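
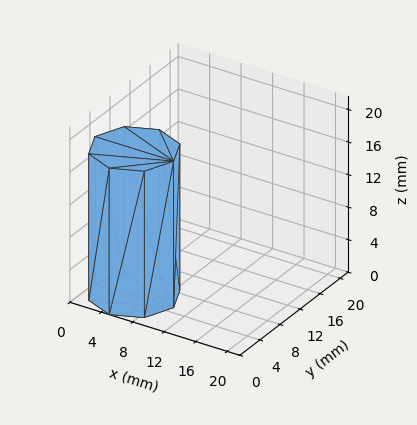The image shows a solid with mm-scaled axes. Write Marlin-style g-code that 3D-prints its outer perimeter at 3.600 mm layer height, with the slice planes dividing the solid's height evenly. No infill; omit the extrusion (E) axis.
Reading the render: the shape is a regular 8-sided prism (a cylinder approximated with 8 flat sides), circumscribed radius ≈ 5 mm, height ≈ 18 mm (dimensions read to the nearest mm from the axis ticks). For the g-code, the solid's height is divided into equal slices at the stated Δz and each level perimeter traced with G1 moves after a G0 lift.

; perimeter-only toolpath
G21 ; units = mm
G90 ; absolute positioning
G28 ; home
; layer 1
G0 Z3.600
G0 X10.000 Y5.000
G1 X8.536 Y8.536
G1 X5.000 Y10.000
G1 X1.464 Y8.536
G1 X0.000 Y5.000
G1 X1.464 Y1.464
G1 X5.000 Y0.000
G1 X8.536 Y1.464
G1 X10.000 Y5.000
; layer 2
G0 Z7.200
G0 X10.000 Y5.000
G1 X8.536 Y8.536
G1 X5.000 Y10.000
G1 X1.464 Y8.536
G1 X0.000 Y5.000
G1 X1.464 Y1.464
G1 X5.000 Y0.000
G1 X8.536 Y1.464
G1 X10.000 Y5.000
; layer 3
G0 Z10.800
G0 X10.000 Y5.000
G1 X8.536 Y8.536
G1 X5.000 Y10.000
G1 X1.464 Y8.536
G1 X0.000 Y5.000
G1 X1.464 Y1.464
G1 X5.000 Y0.000
G1 X8.536 Y1.464
G1 X10.000 Y5.000
; layer 4
G0 Z14.400
G0 X10.000 Y5.000
G1 X8.536 Y8.536
G1 X5.000 Y10.000
G1 X1.464 Y8.536
G1 X0.000 Y5.000
G1 X1.464 Y1.464
G1 X5.000 Y0.000
G1 X8.536 Y1.464
G1 X10.000 Y5.000
; layer 5
G0 Z18.000
G0 X10.000 Y5.000
G1 X8.536 Y8.536
G1 X5.000 Y10.000
G1 X1.464 Y8.536
G1 X0.000 Y5.000
G1 X1.464 Y1.464
G1 X5.000 Y0.000
G1 X8.536 Y1.464
G1 X10.000 Y5.000
M2 ; end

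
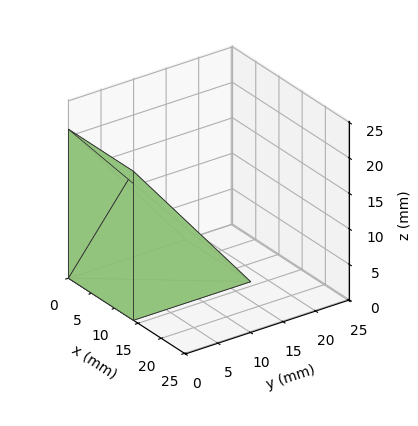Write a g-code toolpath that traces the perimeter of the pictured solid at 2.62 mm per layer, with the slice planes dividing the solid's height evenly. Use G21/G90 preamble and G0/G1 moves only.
Reading the render: the shape is a wedge (ramp): 14 × 18 mm base, rising to 21 mm along the y=0 edge and sloping linearly to z=0 at y=18 (dimensions read to the nearest mm from the axis ticks). For the g-code, the solid's height is divided into equal slices at the stated Δz and each level perimeter traced with G1 moves after a G0 lift.

; perimeter-only toolpath
G21 ; units = mm
G90 ; absolute positioning
G28 ; home
; layer 1
G0 Z2.62
G0 X0.00 Y0.00
G1 X14.00 Y0.00
G1 X14.00 Y15.75
G1 X0.00 Y15.75
G1 X0.00 Y0.00
; layer 2
G0 Z5.25
G0 X0.00 Y0.00
G1 X14.00 Y0.00
G1 X14.00 Y13.50
G1 X0.00 Y13.50
G1 X0.00 Y0.00
; layer 3
G0 Z7.88
G0 X0.00 Y0.00
G1 X14.00 Y0.00
G1 X14.00 Y11.25
G1 X0.00 Y11.25
G1 X0.00 Y0.00
; layer 4
G0 Z10.50
G0 X0.00 Y0.00
G1 X14.00 Y0.00
G1 X14.00 Y9.00
G1 X0.00 Y9.00
G1 X0.00 Y0.00
; layer 5
G0 Z13.12
G0 X0.00 Y0.00
G1 X14.00 Y0.00
G1 X14.00 Y6.75
G1 X0.00 Y6.75
G1 X0.00 Y0.00
; layer 6
G0 Z15.75
G0 X0.00 Y0.00
G1 X14.00 Y0.00
G1 X14.00 Y4.50
G1 X0.00 Y4.50
G1 X0.00 Y0.00
; layer 7
G0 Z18.38
G0 X0.00 Y0.00
G1 X14.00 Y0.00
G1 X14.00 Y2.25
G1 X0.00 Y2.25
G1 X0.00 Y0.00
M2 ; end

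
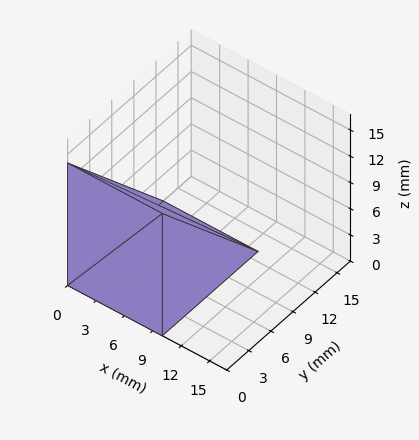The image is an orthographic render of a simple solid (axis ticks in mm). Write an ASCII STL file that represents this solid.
Reading the render: the shape is a wedge (ramp): 10 × 13 mm base, rising to 14 mm along the y=0 edge and sloping linearly to z=0 at y=13 (dimensions read to the nearest mm from the axis ticks). For the STL, each face is triangulated and given an outward normal.

solid part
  facet normal 0.0000 0.0000 -1.0000
    outer loop
      vertex 10.000 13.000 0.000
      vertex 10.000 0.000 0.000
      vertex 0.000 0.000 0.000
    endloop
  endfacet
  facet normal 0.0000 0.0000 -1.0000
    outer loop
      vertex 0.000 13.000 0.000
      vertex 10.000 13.000 0.000
      vertex 0.000 0.000 0.000
    endloop
  endfacet
  facet normal 0.0000 -1.0000 0.0000
    outer loop
      vertex 0.000 0.000 0.000
      vertex 10.000 0.000 0.000
      vertex 10.000 0.000 14.000
    endloop
  endfacet
  facet normal 0.0000 -1.0000 0.0000
    outer loop
      vertex 0.000 0.000 0.000
      vertex 10.000 0.000 14.000
      vertex 0.000 0.000 14.000
    endloop
  endfacet
  facet normal 0.0000 0.7328 0.6805
    outer loop
      vertex 0.000 0.000 14.000
      vertex 10.000 0.000 14.000
      vertex 10.000 13.000 0.000
    endloop
  endfacet
  facet normal 0.0000 0.7328 0.6805
    outer loop
      vertex 0.000 0.000 14.000
      vertex 10.000 13.000 0.000
      vertex 0.000 13.000 0.000
    endloop
  endfacet
  facet normal -1.0000 0.0000 0.0000
    outer loop
      vertex 0.000 0.000 14.000
      vertex 0.000 13.000 0.000
      vertex 0.000 0.000 0.000
    endloop
  endfacet
  facet normal 1.0000 0.0000 0.0000
    outer loop
      vertex 10.000 0.000 0.000
      vertex 10.000 13.000 0.000
      vertex 10.000 0.000 14.000
    endloop
  endfacet
endsolid part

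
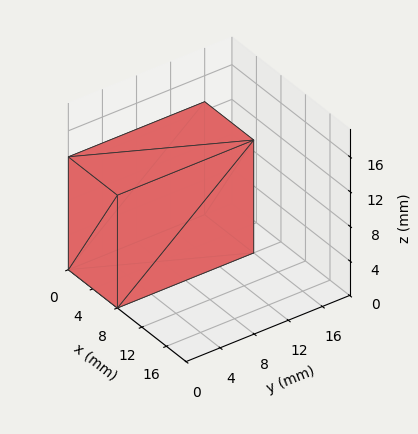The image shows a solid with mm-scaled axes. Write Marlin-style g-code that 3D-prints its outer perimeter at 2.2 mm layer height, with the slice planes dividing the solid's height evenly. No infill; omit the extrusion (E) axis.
Reading the render: the shape is a rectangular box, roughly 8 × 16 mm footprint and 13 mm tall (dimensions read to the nearest mm from the axis ticks). For the g-code, the solid's height is divided into equal slices at the stated Δz and each level perimeter traced with G1 moves after a G0 lift.

; perimeter-only toolpath
G21 ; units = mm
G90 ; absolute positioning
G28 ; home
; layer 1
G0 Z2.2
G0 X0.0 Y0.0
G1 X8.0 Y0.0
G1 X8.0 Y16.0
G1 X0.0 Y16.0
G1 X0.0 Y0.0
; layer 2
G0 Z4.3
G0 X0.0 Y0.0
G1 X8.0 Y0.0
G1 X8.0 Y16.0
G1 X0.0 Y16.0
G1 X0.0 Y0.0
; layer 3
G0 Z6.5
G0 X0.0 Y0.0
G1 X8.0 Y0.0
G1 X8.0 Y16.0
G1 X0.0 Y16.0
G1 X0.0 Y0.0
; layer 4
G0 Z8.7
G0 X0.0 Y0.0
G1 X8.0 Y0.0
G1 X8.0 Y16.0
G1 X0.0 Y16.0
G1 X0.0 Y0.0
; layer 5
G0 Z10.8
G0 X0.0 Y0.0
G1 X8.0 Y0.0
G1 X8.0 Y16.0
G1 X0.0 Y16.0
G1 X0.0 Y0.0
; layer 6
G0 Z13.0
G0 X0.0 Y0.0
G1 X8.0 Y0.0
G1 X8.0 Y16.0
G1 X0.0 Y16.0
G1 X0.0 Y0.0
M2 ; end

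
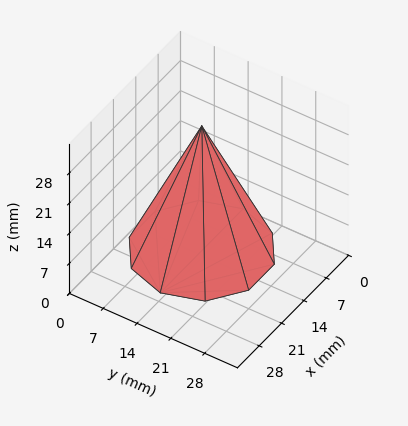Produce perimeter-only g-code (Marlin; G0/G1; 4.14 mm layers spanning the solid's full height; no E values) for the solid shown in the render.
Reading the render: the shape is a regular 10-sided pyramid, base circumscribed radius ≈ 13 mm, apex at z ≈ 29 mm (dimensions read to the nearest mm from the axis ticks). For the g-code, the solid's height is divided into equal slices at the stated Δz and each level perimeter traced with G1 moves after a G0 lift.

; perimeter-only toolpath
G21 ; units = mm
G90 ; absolute positioning
G28 ; home
; layer 1
G0 Z4.14
G0 X24.14 Y13.00
G1 X22.02 Y19.55
G1 X16.45 Y23.59
G1 X9.55 Y23.59
G1 X3.98 Y19.55
G1 X1.86 Y13.00
G1 X3.98 Y6.45
G1 X9.55 Y2.41
G1 X16.45 Y2.41
G1 X22.02 Y6.45
G1 X24.14 Y13.00
; layer 2
G0 Z8.29
G0 X22.29 Y13.00
G1 X20.51 Y18.46
G1 X15.87 Y21.83
G1 X10.13 Y21.83
G1 X5.49 Y18.46
G1 X3.71 Y13.00
G1 X5.49 Y7.54
G1 X10.13 Y4.17
G1 X15.87 Y4.17
G1 X20.51 Y7.54
G1 X22.29 Y13.00
; layer 3
G0 Z12.43
G0 X20.43 Y13.00
G1 X19.01 Y17.37
G1 X15.30 Y20.06
G1 X10.70 Y20.06
G1 X6.99 Y17.37
G1 X5.57 Y13.00
G1 X6.99 Y8.63
G1 X10.70 Y5.94
G1 X15.30 Y5.94
G1 X19.01 Y8.63
G1 X20.43 Y13.00
; layer 4
G0 Z16.57
G0 X18.57 Y13.00
G1 X17.51 Y16.27
G1 X14.72 Y18.30
G1 X11.28 Y18.30
G1 X8.49 Y16.27
G1 X7.43 Y13.00
G1 X8.49 Y9.73
G1 X11.28 Y7.70
G1 X14.72 Y7.70
G1 X17.51 Y9.73
G1 X18.57 Y13.00
; layer 5
G0 Z20.71
G0 X16.71 Y13.00
G1 X16.01 Y15.18
G1 X14.15 Y16.53
G1 X11.85 Y16.53
G1 X9.99 Y15.18
G1 X9.29 Y13.00
G1 X9.99 Y10.82
G1 X11.85 Y9.47
G1 X14.15 Y9.47
G1 X16.01 Y10.82
G1 X16.71 Y13.00
; layer 6
G0 Z24.86
G0 X14.86 Y13.00
G1 X14.50 Y14.09
G1 X13.57 Y14.77
G1 X12.43 Y14.77
G1 X11.50 Y14.09
G1 X11.14 Y13.00
G1 X11.50 Y11.91
G1 X12.43 Y11.23
G1 X13.57 Y11.23
G1 X14.50 Y11.91
G1 X14.86 Y13.00
M2 ; end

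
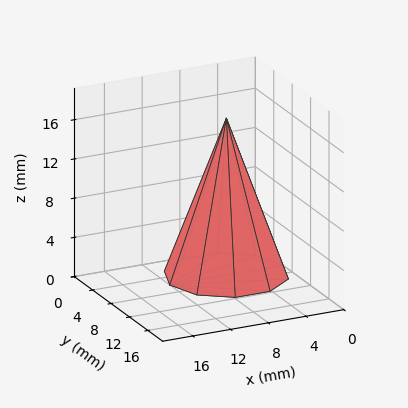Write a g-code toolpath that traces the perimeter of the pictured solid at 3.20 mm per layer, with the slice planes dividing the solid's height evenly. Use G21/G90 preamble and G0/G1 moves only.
Reading the render: the shape is a regular 10-sided pyramid, base circumscribed radius ≈ 6 mm, apex at z ≈ 16 mm (dimensions read to the nearest mm from the axis ticks). For the g-code, the solid's height is divided into equal slices at the stated Δz and each level perimeter traced with G1 moves after a G0 lift.

; perimeter-only toolpath
G21 ; units = mm
G90 ; absolute positioning
G28 ; home
; layer 1
G0 Z3.20
G0 X10.80 Y6.00
G1 X9.88 Y8.82
G1 X7.48 Y10.57
G1 X4.52 Y10.57
G1 X2.12 Y8.82
G1 X1.20 Y6.00
G1 X2.12 Y3.18
G1 X4.52 Y1.43
G1 X7.48 Y1.43
G1 X9.88 Y3.18
G1 X10.80 Y6.00
; layer 2
G0 Z6.40
G0 X9.60 Y6.00
G1 X8.91 Y8.12
G1 X7.11 Y9.43
G1 X4.89 Y9.43
G1 X3.09 Y8.12
G1 X2.40 Y6.00
G1 X3.09 Y3.88
G1 X4.89 Y2.57
G1 X7.11 Y2.57
G1 X8.91 Y3.88
G1 X9.60 Y6.00
; layer 3
G0 Z9.60
G0 X8.40 Y6.00
G1 X7.94 Y7.41
G1 X6.74 Y8.28
G1 X5.26 Y8.28
G1 X4.06 Y7.41
G1 X3.60 Y6.00
G1 X4.06 Y4.59
G1 X5.26 Y3.72
G1 X6.74 Y3.72
G1 X7.94 Y4.59
G1 X8.40 Y6.00
; layer 4
G0 Z12.80
G0 X7.20 Y6.00
G1 X6.97 Y6.71
G1 X6.37 Y7.14
G1 X5.63 Y7.14
G1 X5.03 Y6.71
G1 X4.80 Y6.00
G1 X5.03 Y5.29
G1 X5.63 Y4.86
G1 X6.37 Y4.86
G1 X6.97 Y5.29
G1 X7.20 Y6.00
M2 ; end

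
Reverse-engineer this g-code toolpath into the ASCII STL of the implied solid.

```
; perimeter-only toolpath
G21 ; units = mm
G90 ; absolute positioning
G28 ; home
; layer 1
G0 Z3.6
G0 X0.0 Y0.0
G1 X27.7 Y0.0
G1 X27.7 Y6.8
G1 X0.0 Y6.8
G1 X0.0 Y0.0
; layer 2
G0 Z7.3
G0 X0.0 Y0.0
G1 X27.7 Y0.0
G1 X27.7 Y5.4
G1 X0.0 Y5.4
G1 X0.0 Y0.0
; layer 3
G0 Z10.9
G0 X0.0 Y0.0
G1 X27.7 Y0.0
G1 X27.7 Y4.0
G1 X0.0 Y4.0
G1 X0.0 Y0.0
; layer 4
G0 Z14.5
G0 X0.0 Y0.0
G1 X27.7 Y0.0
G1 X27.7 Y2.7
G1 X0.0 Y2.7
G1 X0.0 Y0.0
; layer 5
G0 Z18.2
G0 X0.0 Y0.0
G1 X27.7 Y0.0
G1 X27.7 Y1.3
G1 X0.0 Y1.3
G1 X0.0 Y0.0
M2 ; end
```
solid part
  facet normal 0.0000 0.0000 -1.0000
    outer loop
      vertex 27.7 8.1 0.0
      vertex 27.7 0.0 0.0
      vertex 0.0 0.0 0.0
    endloop
  endfacet
  facet normal 0.0000 0.0000 -1.0000
    outer loop
      vertex 0.0 8.1 0.0
      vertex 27.7 8.1 0.0
      vertex 0.0 0.0 0.0
    endloop
  endfacet
  facet normal 0.0000 -1.0000 0.0000
    outer loop
      vertex 0.0 0.0 0.0
      vertex 27.7 0.0 0.0
      vertex 27.7 0.0 21.8
    endloop
  endfacet
  facet normal 0.0000 -1.0000 0.0000
    outer loop
      vertex 0.0 0.0 0.0
      vertex 27.7 0.0 21.8
      vertex 0.0 0.0 21.8
    endloop
  endfacet
  facet normal 0.0000 0.9374 0.3483
    outer loop
      vertex 0.0 0.0 21.8
      vertex 27.7 0.0 21.8
      vertex 27.7 8.1 0.0
    endloop
  endfacet
  facet normal 0.0000 0.9374 0.3483
    outer loop
      vertex 0.0 0.0 21.8
      vertex 27.7 8.1 0.0
      vertex 0.0 8.1 0.0
    endloop
  endfacet
  facet normal -1.0000 0.0000 0.0000
    outer loop
      vertex 0.0 0.0 21.8
      vertex 0.0 8.1 0.0
      vertex 0.0 0.0 0.0
    endloop
  endfacet
  facet normal 1.0000 0.0000 0.0000
    outer loop
      vertex 27.7 0.0 0.0
      vertex 27.7 8.1 0.0
      vertex 27.7 0.0 21.8
    endloop
  endfacet
endsolid part

The G0 Z moves step by Δz≈3.6 mm. The G1 loops shrink linearly with z, so the solid tapers from its base footprint up to z≈21.8. Closing with a flat bottom cap and the tapered top and triangulating gives 8 facets — a wedge (ramp): 27.7 × 8.1 mm base, rising to 21.8 mm along the y=0 edge and sloping linearly to z=0 at y=8.1.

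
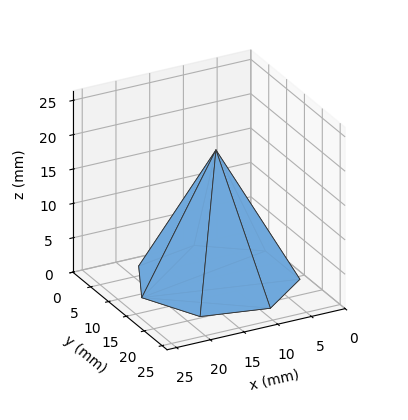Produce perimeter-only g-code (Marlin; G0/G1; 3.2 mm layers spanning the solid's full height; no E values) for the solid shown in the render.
Reading the render: the shape is a regular 7-sided pyramid, base circumscribed radius ≈ 11 mm, apex at z ≈ 19 mm (dimensions read to the nearest mm from the axis ticks). For the g-code, the solid's height is divided into equal slices at the stated Δz and each level perimeter traced with G1 moves after a G0 lift.

; perimeter-only toolpath
G21 ; units = mm
G90 ; absolute positioning
G28 ; home
; layer 1
G0 Z3.2
G0 X20.2 Y11.0
G1 X16.8 Y18.2
G1 X9.0 Y19.9
G1 X2.8 Y15.0
G1 X2.8 Y7.0
G1 X9.0 Y2.1
G1 X16.8 Y3.8
G1 X20.2 Y11.0
; layer 2
G0 Z6.3
G0 X18.3 Y11.0
G1 X15.6 Y16.7
G1 X9.4 Y18.1
G1 X4.4 Y14.2
G1 X4.4 Y7.8
G1 X9.4 Y3.9
G1 X15.6 Y5.3
G1 X18.3 Y11.0
; layer 3
G0 Z9.5
G0 X16.5 Y11.0
G1 X14.4 Y15.3
G1 X9.8 Y16.4
G1 X6.0 Y13.4
G1 X6.0 Y8.6
G1 X9.8 Y5.7
G1 X14.4 Y6.7
G1 X16.5 Y11.0
; layer 4
G0 Z12.7
G0 X14.7 Y11.0
G1 X13.3 Y13.9
G1 X10.2 Y14.6
G1 X7.7 Y12.6
G1 X7.7 Y9.4
G1 X10.2 Y7.4
G1 X13.3 Y8.1
G1 X14.7 Y11.0
; layer 5
G0 Z15.8
G0 X12.8 Y11.0
G1 X12.2 Y12.4
G1 X10.6 Y12.8
G1 X9.3 Y11.8
G1 X9.3 Y10.2
G1 X10.6 Y9.2
G1 X12.2 Y9.6
G1 X12.8 Y11.0
M2 ; end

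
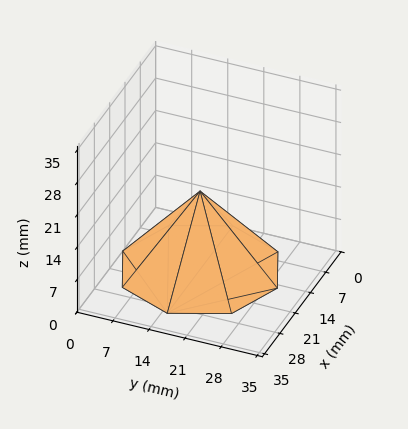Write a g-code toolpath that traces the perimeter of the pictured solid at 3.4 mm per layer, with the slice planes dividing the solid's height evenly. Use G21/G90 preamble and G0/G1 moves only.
Reading the render: the shape is a regular 8-sided pyramid, base circumscribed radius ≈ 15 mm, apex at z ≈ 17 mm (dimensions read to the nearest mm from the axis ticks). For the g-code, the solid's height is divided into equal slices at the stated Δz and each level perimeter traced with G1 moves after a G0 lift.

; perimeter-only toolpath
G21 ; units = mm
G90 ; absolute positioning
G28 ; home
; layer 1
G0 Z3.4
G0 X27.0 Y15.0
G1 X23.5 Y23.5
G1 X15.0 Y27.0
G1 X6.5 Y23.5
G1 X3.0 Y15.0
G1 X6.5 Y6.5
G1 X15.0 Y3.0
G1 X23.5 Y6.5
G1 X27.0 Y15.0
; layer 2
G0 Z6.8
G0 X24.0 Y15.0
G1 X21.4 Y21.4
G1 X15.0 Y24.0
G1 X8.6 Y21.4
G1 X6.0 Y15.0
G1 X8.6 Y8.6
G1 X15.0 Y6.0
G1 X21.4 Y8.6
G1 X24.0 Y15.0
; layer 3
G0 Z10.2
G0 X21.0 Y15.0
G1 X19.2 Y19.2
G1 X15.0 Y21.0
G1 X10.8 Y19.2
G1 X9.0 Y15.0
G1 X10.8 Y10.8
G1 X15.0 Y9.0
G1 X19.2 Y10.8
G1 X21.0 Y15.0
; layer 4
G0 Z13.6
G0 X18.0 Y15.0
G1 X17.1 Y17.1
G1 X15.0 Y18.0
G1 X12.9 Y17.1
G1 X12.0 Y15.0
G1 X12.9 Y12.9
G1 X15.0 Y12.0
G1 X17.1 Y12.9
G1 X18.0 Y15.0
M2 ; end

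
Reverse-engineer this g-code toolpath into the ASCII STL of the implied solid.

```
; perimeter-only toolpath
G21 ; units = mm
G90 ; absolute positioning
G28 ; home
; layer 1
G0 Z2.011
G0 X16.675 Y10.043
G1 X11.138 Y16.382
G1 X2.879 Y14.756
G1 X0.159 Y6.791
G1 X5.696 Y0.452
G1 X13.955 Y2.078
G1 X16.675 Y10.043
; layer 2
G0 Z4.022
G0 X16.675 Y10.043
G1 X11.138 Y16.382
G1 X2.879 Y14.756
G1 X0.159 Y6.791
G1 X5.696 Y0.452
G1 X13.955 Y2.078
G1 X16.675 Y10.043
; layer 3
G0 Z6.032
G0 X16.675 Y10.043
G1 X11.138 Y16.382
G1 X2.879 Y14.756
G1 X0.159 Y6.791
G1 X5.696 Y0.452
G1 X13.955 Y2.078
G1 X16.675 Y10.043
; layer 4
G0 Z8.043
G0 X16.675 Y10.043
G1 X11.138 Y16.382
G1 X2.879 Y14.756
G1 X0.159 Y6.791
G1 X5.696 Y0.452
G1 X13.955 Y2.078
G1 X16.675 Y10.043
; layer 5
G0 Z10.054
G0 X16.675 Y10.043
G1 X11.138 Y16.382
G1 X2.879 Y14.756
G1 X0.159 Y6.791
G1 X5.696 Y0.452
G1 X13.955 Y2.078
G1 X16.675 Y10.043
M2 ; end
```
solid part
  facet normal 0.0000 0.0000 -1.0000
    outer loop
      vertex 2.879 14.756 0.000
      vertex 11.138 16.382 0.000
      vertex 16.675 10.043 0.000
    endloop
  endfacet
  facet normal 0.0000 0.0000 -1.0000
    outer loop
      vertex 0.159 6.791 0.000
      vertex 2.879 14.756 0.000
      vertex 16.675 10.043 0.000
    endloop
  endfacet
  facet normal 0.0000 0.0000 -1.0000
    outer loop
      vertex 5.696 0.452 0.000
      vertex 0.159 6.791 0.000
      vertex 16.675 10.043 0.000
    endloop
  endfacet
  facet normal 0.0000 0.0000 -1.0000
    outer loop
      vertex 13.955 2.078 0.000
      vertex 5.696 0.452 0.000
      vertex 16.675 10.043 0.000
    endloop
  endfacet
  facet normal 0.0000 0.0000 1.0000
    outer loop
      vertex 16.675 10.043 10.054
      vertex 11.138 16.382 10.054
      vertex 2.879 14.756 10.054
    endloop
  endfacet
  facet normal 0.0000 0.0000 1.0000
    outer loop
      vertex 16.675 10.043 10.054
      vertex 2.879 14.756 10.054
      vertex 0.159 6.791 10.054
    endloop
  endfacet
  facet normal 0.0000 0.0000 1.0000
    outer loop
      vertex 16.675 10.043 10.054
      vertex 0.159 6.791 10.054
      vertex 5.696 0.452 10.054
    endloop
  endfacet
  facet normal 0.0000 0.0000 1.0000
    outer loop
      vertex 16.675 10.043 10.054
      vertex 5.696 0.452 10.054
      vertex 13.955 2.078 10.054
    endloop
  endfacet
  facet normal 0.7531 0.6579 0.0000
    outer loop
      vertex 16.675 10.043 0.000
      vertex 11.138 16.382 0.000
      vertex 11.138 16.382 10.054
    endloop
  endfacet
  facet normal 0.7531 0.6579 0.0000
    outer loop
      vertex 16.675 10.043 0.000
      vertex 11.138 16.382 10.054
      vertex 16.675 10.043 10.054
    endloop
  endfacet
  facet normal -0.1932 0.9812 0.0000
    outer loop
      vertex 11.138 16.382 0.000
      vertex 2.879 14.756 0.000
      vertex 2.879 14.756 10.054
    endloop
  endfacet
  facet normal -0.1932 0.9812 0.0000
    outer loop
      vertex 11.138 16.382 0.000
      vertex 2.879 14.756 10.054
      vertex 11.138 16.382 10.054
    endloop
  endfacet
  facet normal -0.9463 0.3232 0.0000
    outer loop
      vertex 2.879 14.756 0.000
      vertex 0.159 6.791 0.000
      vertex 0.159 6.791 10.054
    endloop
  endfacet
  facet normal -0.9463 0.3232 0.0000
    outer loop
      vertex 2.879 14.756 0.000
      vertex 0.159 6.791 10.054
      vertex 2.879 14.756 10.054
    endloop
  endfacet
  facet normal -0.7531 -0.6579 0.0000
    outer loop
      vertex 0.159 6.791 0.000
      vertex 5.696 0.452 0.000
      vertex 5.696 0.452 10.054
    endloop
  endfacet
  facet normal -0.7531 -0.6579 0.0000
    outer loop
      vertex 0.159 6.791 0.000
      vertex 5.696 0.452 10.054
      vertex 0.159 6.791 10.054
    endloop
  endfacet
  facet normal 0.1932 -0.9812 0.0000
    outer loop
      vertex 5.696 0.452 0.000
      vertex 13.955 2.078 0.000
      vertex 13.955 2.078 10.054
    endloop
  endfacet
  facet normal 0.1932 -0.9812 0.0000
    outer loop
      vertex 5.696 0.452 0.000
      vertex 13.955 2.078 10.054
      vertex 5.696 0.452 10.054
    endloop
  endfacet
  facet normal 0.9463 -0.3232 0.0000
    outer loop
      vertex 13.955 2.078 0.000
      vertex 16.675 10.043 0.000
      vertex 16.675 10.043 10.054
    endloop
  endfacet
  facet normal 0.9463 -0.3232 0.0000
    outer loop
      vertex 13.955 2.078 0.000
      vertex 16.675 10.043 10.054
      vertex 13.955 2.078 10.054
    endloop
  endfacet
endsolid part

The G0 Z moves step by Δz≈2.011 mm. Every layer's G1 loop is the same polygon, so the solid is a straight extrusion of it from z=0 to z≈10.1. Closing with flat bottom and top caps and triangulating gives 20 facets — a regular 6-sided prism (a cylinder approximated with 6 flat sides), circumscribed radius ≈ 8.42 mm, height ≈ 10.1 mm.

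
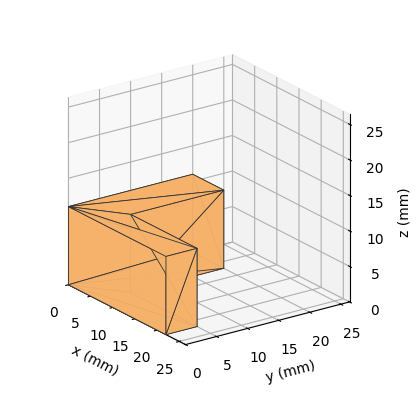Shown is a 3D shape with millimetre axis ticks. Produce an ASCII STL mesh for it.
Reading the render: the shape is an L-shaped prism: outer 22 × 20 mm, arm thicknesses ≈ 5 mm (horizontal) and 7 mm (vertical), extruded 11 mm in z (dimensions read to the nearest mm from the axis ticks). For the STL, each face is triangulated and given an outward normal.

solid part
  facet normal 0.0000 0.0000 -1.0000
    outer loop
      vertex 22.00 5.00 0.00
      vertex 22.00 0.00 0.00
      vertex 0.00 0.00 0.00
    endloop
  endfacet
  facet normal 0.0000 0.0000 -1.0000
    outer loop
      vertex 7.00 5.00 0.00
      vertex 22.00 5.00 0.00
      vertex 0.00 0.00 0.00
    endloop
  endfacet
  facet normal 0.0000 0.0000 -1.0000
    outer loop
      vertex 7.00 20.00 0.00
      vertex 7.00 5.00 0.00
      vertex 0.00 0.00 0.00
    endloop
  endfacet
  facet normal 0.0000 0.0000 -1.0000
    outer loop
      vertex 0.00 20.00 0.00
      vertex 7.00 20.00 0.00
      vertex 0.00 0.00 0.00
    endloop
  endfacet
  facet normal 0.0000 0.0000 1.0000
    outer loop
      vertex 0.00 0.00 11.00
      vertex 22.00 0.00 11.00
      vertex 22.00 5.00 11.00
    endloop
  endfacet
  facet normal 0.0000 0.0000 1.0000
    outer loop
      vertex 0.00 0.00 11.00
      vertex 22.00 5.00 11.00
      vertex 7.00 5.00 11.00
    endloop
  endfacet
  facet normal 0.0000 0.0000 1.0000
    outer loop
      vertex 0.00 0.00 11.00
      vertex 7.00 5.00 11.00
      vertex 7.00 20.00 11.00
    endloop
  endfacet
  facet normal 0.0000 0.0000 1.0000
    outer loop
      vertex 0.00 0.00 11.00
      vertex 7.00 20.00 11.00
      vertex 0.00 20.00 11.00
    endloop
  endfacet
  facet normal 0.0000 -1.0000 0.0000
    outer loop
      vertex 0.00 0.00 0.00
      vertex 22.00 0.00 0.00
      vertex 22.00 0.00 11.00
    endloop
  endfacet
  facet normal 0.0000 -1.0000 0.0000
    outer loop
      vertex 0.00 0.00 0.00
      vertex 22.00 0.00 11.00
      vertex 0.00 0.00 11.00
    endloop
  endfacet
  facet normal 1.0000 0.0000 0.0000
    outer loop
      vertex 22.00 0.00 0.00
      vertex 22.00 5.00 0.00
      vertex 22.00 5.00 11.00
    endloop
  endfacet
  facet normal 1.0000 0.0000 0.0000
    outer loop
      vertex 22.00 0.00 0.00
      vertex 22.00 5.00 11.00
      vertex 22.00 0.00 11.00
    endloop
  endfacet
  facet normal 0.0000 1.0000 0.0000
    outer loop
      vertex 22.00 5.00 0.00
      vertex 7.00 5.00 0.00
      vertex 7.00 5.00 11.00
    endloop
  endfacet
  facet normal 0.0000 1.0000 0.0000
    outer loop
      vertex 22.00 5.00 0.00
      vertex 7.00 5.00 11.00
      vertex 22.00 5.00 11.00
    endloop
  endfacet
  facet normal 1.0000 0.0000 0.0000
    outer loop
      vertex 7.00 5.00 0.00
      vertex 7.00 20.00 0.00
      vertex 7.00 20.00 11.00
    endloop
  endfacet
  facet normal 1.0000 0.0000 0.0000
    outer loop
      vertex 7.00 5.00 0.00
      vertex 7.00 20.00 11.00
      vertex 7.00 5.00 11.00
    endloop
  endfacet
  facet normal 0.0000 1.0000 0.0000
    outer loop
      vertex 7.00 20.00 0.00
      vertex 0.00 20.00 0.00
      vertex 0.00 20.00 11.00
    endloop
  endfacet
  facet normal 0.0000 1.0000 0.0000
    outer loop
      vertex 7.00 20.00 0.00
      vertex 0.00 20.00 11.00
      vertex 7.00 20.00 11.00
    endloop
  endfacet
  facet normal -1.0000 0.0000 0.0000
    outer loop
      vertex 0.00 20.00 0.00
      vertex 0.00 0.00 0.00
      vertex 0.00 0.00 11.00
    endloop
  endfacet
  facet normal -1.0000 0.0000 0.0000
    outer loop
      vertex 0.00 20.00 0.00
      vertex 0.00 0.00 11.00
      vertex 0.00 20.00 11.00
    endloop
  endfacet
endsolid part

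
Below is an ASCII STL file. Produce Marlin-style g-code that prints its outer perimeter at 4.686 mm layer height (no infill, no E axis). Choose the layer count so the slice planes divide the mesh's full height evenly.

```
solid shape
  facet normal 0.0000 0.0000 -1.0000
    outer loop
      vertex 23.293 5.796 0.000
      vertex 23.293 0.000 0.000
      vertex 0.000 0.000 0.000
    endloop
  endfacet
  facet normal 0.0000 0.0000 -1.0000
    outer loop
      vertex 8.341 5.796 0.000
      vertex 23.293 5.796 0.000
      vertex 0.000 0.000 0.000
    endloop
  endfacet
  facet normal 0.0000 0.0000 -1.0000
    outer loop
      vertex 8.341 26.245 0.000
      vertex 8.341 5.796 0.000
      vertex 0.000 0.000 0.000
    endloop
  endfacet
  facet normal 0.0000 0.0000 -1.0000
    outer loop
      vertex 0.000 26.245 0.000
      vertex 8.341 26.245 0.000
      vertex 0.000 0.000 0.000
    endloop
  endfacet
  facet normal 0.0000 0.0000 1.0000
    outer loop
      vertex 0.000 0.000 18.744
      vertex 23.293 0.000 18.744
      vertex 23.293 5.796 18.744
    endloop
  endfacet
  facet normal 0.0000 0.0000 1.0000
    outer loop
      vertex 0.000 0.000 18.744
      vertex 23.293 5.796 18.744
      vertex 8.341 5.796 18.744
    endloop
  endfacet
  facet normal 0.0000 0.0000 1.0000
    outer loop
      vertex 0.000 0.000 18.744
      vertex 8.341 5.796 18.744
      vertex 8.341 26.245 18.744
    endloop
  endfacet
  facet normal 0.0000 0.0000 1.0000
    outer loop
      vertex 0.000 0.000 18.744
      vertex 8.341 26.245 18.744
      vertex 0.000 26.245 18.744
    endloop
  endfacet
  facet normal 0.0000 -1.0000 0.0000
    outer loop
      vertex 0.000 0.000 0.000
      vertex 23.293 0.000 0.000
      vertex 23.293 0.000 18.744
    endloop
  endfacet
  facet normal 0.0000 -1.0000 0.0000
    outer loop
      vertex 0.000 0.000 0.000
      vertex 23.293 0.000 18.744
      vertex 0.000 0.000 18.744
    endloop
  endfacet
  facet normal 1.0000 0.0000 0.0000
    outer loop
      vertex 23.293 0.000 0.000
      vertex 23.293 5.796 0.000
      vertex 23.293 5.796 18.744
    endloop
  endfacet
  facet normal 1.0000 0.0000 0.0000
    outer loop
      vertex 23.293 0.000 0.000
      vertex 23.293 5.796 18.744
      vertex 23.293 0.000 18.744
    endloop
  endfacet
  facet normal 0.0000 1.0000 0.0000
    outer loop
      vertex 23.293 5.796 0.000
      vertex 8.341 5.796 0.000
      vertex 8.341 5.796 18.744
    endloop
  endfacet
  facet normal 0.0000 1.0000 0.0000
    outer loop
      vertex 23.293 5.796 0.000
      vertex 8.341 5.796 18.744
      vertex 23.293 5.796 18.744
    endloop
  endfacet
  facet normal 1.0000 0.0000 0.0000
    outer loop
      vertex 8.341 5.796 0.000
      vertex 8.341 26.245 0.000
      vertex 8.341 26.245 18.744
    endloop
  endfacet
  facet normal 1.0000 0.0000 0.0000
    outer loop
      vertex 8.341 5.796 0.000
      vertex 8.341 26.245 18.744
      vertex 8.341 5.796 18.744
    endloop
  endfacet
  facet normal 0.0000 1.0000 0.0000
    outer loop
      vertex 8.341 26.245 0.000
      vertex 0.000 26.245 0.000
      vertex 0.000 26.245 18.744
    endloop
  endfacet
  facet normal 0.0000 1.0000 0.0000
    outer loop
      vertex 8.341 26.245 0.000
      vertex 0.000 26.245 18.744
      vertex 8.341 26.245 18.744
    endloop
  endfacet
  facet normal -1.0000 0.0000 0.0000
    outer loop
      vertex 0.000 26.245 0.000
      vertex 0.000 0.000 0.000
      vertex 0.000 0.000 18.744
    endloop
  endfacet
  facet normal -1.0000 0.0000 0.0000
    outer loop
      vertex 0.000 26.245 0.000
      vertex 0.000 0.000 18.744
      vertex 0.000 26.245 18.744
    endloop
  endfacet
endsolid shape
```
; perimeter-only toolpath
G21 ; units = mm
G90 ; absolute positioning
G28 ; home
; layer 1
G0 Z4.686
G0 X0.000 Y0.000
G1 X23.293 Y0.000
G1 X23.293 Y5.796
G1 X8.341 Y5.796
G1 X8.341 Y26.245
G1 X0.000 Y26.245
G1 X0.000 Y0.000
; layer 2
G0 Z9.372
G0 X0.000 Y0.000
G1 X23.293 Y0.000
G1 X23.293 Y5.796
G1 X8.341 Y5.796
G1 X8.341 Y26.245
G1 X0.000 Y26.245
G1 X0.000 Y0.000
; layer 3
G0 Z14.058
G0 X0.000 Y0.000
G1 X23.293 Y0.000
G1 X23.293 Y5.796
G1 X8.341 Y5.796
G1 X8.341 Y26.245
G1 X0.000 Y26.245
G1 X0.000 Y0.000
; layer 4
G0 Z18.744
G0 X0.000 Y0.000
G1 X23.293 Y0.000
G1 X23.293 Y5.796
G1 X8.341 Y5.796
G1 X8.341 Y26.245
G1 X0.000 Y26.245
G1 X0.000 Y0.000
M2 ; end

The solid is an L-shaped prism: outer 23.3 × 26.2 mm, arm thicknesses ≈ 5.8 mm (horizontal) and 8.34 mm (vertical), extruded 18.7 mm in z. Slicing at Δz = 4.686 mm — 4 equal slices spanning the solid's height, so layer i sits at z = i·h/4 — gives 4 non-empty perimeters. Each is a 6-segment closed polygon; G0 lifts to the layer z and rapids to the start vertex, then G1 traces the edges.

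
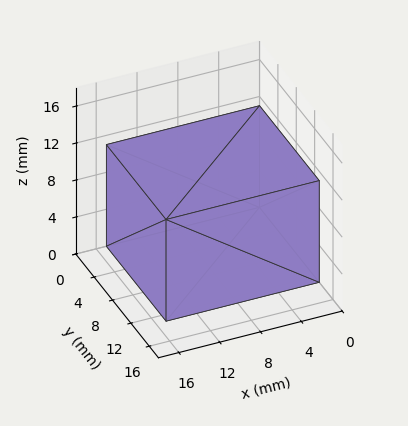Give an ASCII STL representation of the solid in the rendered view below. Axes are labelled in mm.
Reading the render: the shape is a rectangular box, roughly 15 × 13 mm footprint and 11 mm tall (dimensions read to the nearest mm from the axis ticks). For the STL, each face is triangulated and given an outward normal.

solid part
  facet normal 0.0000 0.0000 -1.0000
    outer loop
      vertex 15.0 13.0 0.0
      vertex 15.0 0.0 0.0
      vertex 0.0 0.0 0.0
    endloop
  endfacet
  facet normal 0.0000 0.0000 -1.0000
    outer loop
      vertex 0.0 13.0 0.0
      vertex 15.0 13.0 0.0
      vertex 0.0 0.0 0.0
    endloop
  endfacet
  facet normal 0.0000 0.0000 1.0000
    outer loop
      vertex 0.0 0.0 11.0
      vertex 15.0 0.0 11.0
      vertex 15.0 13.0 11.0
    endloop
  endfacet
  facet normal 0.0000 0.0000 1.0000
    outer loop
      vertex 0.0 0.0 11.0
      vertex 15.0 13.0 11.0
      vertex 0.0 13.0 11.0
    endloop
  endfacet
  facet normal 0.0000 -1.0000 0.0000
    outer loop
      vertex 0.0 0.0 0.0
      vertex 15.0 0.0 0.0
      vertex 15.0 0.0 11.0
    endloop
  endfacet
  facet normal 0.0000 -1.0000 0.0000
    outer loop
      vertex 0.0 0.0 0.0
      vertex 15.0 0.0 11.0
      vertex 0.0 0.0 11.0
    endloop
  endfacet
  facet normal 0.0000 1.0000 0.0000
    outer loop
      vertex 15.0 13.0 11.0
      vertex 15.0 13.0 0.0
      vertex 0.0 13.0 0.0
    endloop
  endfacet
  facet normal 0.0000 1.0000 0.0000
    outer loop
      vertex 0.0 13.0 11.0
      vertex 15.0 13.0 11.0
      vertex 0.0 13.0 0.0
    endloop
  endfacet
  facet normal -1.0000 0.0000 0.0000
    outer loop
      vertex 0.0 13.0 11.0
      vertex 0.0 13.0 0.0
      vertex 0.0 0.0 0.0
    endloop
  endfacet
  facet normal -1.0000 0.0000 0.0000
    outer loop
      vertex 0.0 0.0 11.0
      vertex 0.0 13.0 11.0
      vertex 0.0 0.0 0.0
    endloop
  endfacet
  facet normal 1.0000 0.0000 0.0000
    outer loop
      vertex 15.0 0.0 0.0
      vertex 15.0 13.0 0.0
      vertex 15.0 13.0 11.0
    endloop
  endfacet
  facet normal 1.0000 0.0000 0.0000
    outer loop
      vertex 15.0 0.0 0.0
      vertex 15.0 13.0 11.0
      vertex 15.0 0.0 11.0
    endloop
  endfacet
endsolid part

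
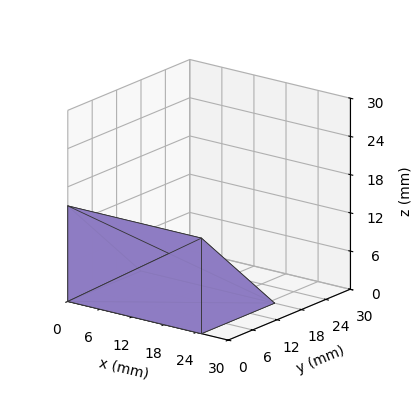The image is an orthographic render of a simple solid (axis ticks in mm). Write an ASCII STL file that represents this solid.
Reading the render: the shape is a wedge (ramp): 25 × 18 mm base, rising to 15 mm along the y=0 edge and sloping linearly to z=0 at y=18 (dimensions read to the nearest mm from the axis ticks). For the STL, each face is triangulated and given an outward normal.

solid part
  facet normal 0.0000 0.0000 -1.0000
    outer loop
      vertex 25.000 18.000 0.000
      vertex 25.000 0.000 0.000
      vertex 0.000 0.000 0.000
    endloop
  endfacet
  facet normal 0.0000 0.0000 -1.0000
    outer loop
      vertex 0.000 18.000 0.000
      vertex 25.000 18.000 0.000
      vertex 0.000 0.000 0.000
    endloop
  endfacet
  facet normal 0.0000 -1.0000 0.0000
    outer loop
      vertex 0.000 0.000 0.000
      vertex 25.000 0.000 0.000
      vertex 25.000 0.000 15.000
    endloop
  endfacet
  facet normal 0.0000 -1.0000 0.0000
    outer loop
      vertex 0.000 0.000 0.000
      vertex 25.000 0.000 15.000
      vertex 0.000 0.000 15.000
    endloop
  endfacet
  facet normal 0.0000 0.6402 0.7682
    outer loop
      vertex 0.000 0.000 15.000
      vertex 25.000 0.000 15.000
      vertex 25.000 18.000 0.000
    endloop
  endfacet
  facet normal 0.0000 0.6402 0.7682
    outer loop
      vertex 0.000 0.000 15.000
      vertex 25.000 18.000 0.000
      vertex 0.000 18.000 0.000
    endloop
  endfacet
  facet normal -1.0000 0.0000 0.0000
    outer loop
      vertex 0.000 0.000 15.000
      vertex 0.000 18.000 0.000
      vertex 0.000 0.000 0.000
    endloop
  endfacet
  facet normal 1.0000 0.0000 0.0000
    outer loop
      vertex 25.000 0.000 0.000
      vertex 25.000 18.000 0.000
      vertex 25.000 0.000 15.000
    endloop
  endfacet
endsolid part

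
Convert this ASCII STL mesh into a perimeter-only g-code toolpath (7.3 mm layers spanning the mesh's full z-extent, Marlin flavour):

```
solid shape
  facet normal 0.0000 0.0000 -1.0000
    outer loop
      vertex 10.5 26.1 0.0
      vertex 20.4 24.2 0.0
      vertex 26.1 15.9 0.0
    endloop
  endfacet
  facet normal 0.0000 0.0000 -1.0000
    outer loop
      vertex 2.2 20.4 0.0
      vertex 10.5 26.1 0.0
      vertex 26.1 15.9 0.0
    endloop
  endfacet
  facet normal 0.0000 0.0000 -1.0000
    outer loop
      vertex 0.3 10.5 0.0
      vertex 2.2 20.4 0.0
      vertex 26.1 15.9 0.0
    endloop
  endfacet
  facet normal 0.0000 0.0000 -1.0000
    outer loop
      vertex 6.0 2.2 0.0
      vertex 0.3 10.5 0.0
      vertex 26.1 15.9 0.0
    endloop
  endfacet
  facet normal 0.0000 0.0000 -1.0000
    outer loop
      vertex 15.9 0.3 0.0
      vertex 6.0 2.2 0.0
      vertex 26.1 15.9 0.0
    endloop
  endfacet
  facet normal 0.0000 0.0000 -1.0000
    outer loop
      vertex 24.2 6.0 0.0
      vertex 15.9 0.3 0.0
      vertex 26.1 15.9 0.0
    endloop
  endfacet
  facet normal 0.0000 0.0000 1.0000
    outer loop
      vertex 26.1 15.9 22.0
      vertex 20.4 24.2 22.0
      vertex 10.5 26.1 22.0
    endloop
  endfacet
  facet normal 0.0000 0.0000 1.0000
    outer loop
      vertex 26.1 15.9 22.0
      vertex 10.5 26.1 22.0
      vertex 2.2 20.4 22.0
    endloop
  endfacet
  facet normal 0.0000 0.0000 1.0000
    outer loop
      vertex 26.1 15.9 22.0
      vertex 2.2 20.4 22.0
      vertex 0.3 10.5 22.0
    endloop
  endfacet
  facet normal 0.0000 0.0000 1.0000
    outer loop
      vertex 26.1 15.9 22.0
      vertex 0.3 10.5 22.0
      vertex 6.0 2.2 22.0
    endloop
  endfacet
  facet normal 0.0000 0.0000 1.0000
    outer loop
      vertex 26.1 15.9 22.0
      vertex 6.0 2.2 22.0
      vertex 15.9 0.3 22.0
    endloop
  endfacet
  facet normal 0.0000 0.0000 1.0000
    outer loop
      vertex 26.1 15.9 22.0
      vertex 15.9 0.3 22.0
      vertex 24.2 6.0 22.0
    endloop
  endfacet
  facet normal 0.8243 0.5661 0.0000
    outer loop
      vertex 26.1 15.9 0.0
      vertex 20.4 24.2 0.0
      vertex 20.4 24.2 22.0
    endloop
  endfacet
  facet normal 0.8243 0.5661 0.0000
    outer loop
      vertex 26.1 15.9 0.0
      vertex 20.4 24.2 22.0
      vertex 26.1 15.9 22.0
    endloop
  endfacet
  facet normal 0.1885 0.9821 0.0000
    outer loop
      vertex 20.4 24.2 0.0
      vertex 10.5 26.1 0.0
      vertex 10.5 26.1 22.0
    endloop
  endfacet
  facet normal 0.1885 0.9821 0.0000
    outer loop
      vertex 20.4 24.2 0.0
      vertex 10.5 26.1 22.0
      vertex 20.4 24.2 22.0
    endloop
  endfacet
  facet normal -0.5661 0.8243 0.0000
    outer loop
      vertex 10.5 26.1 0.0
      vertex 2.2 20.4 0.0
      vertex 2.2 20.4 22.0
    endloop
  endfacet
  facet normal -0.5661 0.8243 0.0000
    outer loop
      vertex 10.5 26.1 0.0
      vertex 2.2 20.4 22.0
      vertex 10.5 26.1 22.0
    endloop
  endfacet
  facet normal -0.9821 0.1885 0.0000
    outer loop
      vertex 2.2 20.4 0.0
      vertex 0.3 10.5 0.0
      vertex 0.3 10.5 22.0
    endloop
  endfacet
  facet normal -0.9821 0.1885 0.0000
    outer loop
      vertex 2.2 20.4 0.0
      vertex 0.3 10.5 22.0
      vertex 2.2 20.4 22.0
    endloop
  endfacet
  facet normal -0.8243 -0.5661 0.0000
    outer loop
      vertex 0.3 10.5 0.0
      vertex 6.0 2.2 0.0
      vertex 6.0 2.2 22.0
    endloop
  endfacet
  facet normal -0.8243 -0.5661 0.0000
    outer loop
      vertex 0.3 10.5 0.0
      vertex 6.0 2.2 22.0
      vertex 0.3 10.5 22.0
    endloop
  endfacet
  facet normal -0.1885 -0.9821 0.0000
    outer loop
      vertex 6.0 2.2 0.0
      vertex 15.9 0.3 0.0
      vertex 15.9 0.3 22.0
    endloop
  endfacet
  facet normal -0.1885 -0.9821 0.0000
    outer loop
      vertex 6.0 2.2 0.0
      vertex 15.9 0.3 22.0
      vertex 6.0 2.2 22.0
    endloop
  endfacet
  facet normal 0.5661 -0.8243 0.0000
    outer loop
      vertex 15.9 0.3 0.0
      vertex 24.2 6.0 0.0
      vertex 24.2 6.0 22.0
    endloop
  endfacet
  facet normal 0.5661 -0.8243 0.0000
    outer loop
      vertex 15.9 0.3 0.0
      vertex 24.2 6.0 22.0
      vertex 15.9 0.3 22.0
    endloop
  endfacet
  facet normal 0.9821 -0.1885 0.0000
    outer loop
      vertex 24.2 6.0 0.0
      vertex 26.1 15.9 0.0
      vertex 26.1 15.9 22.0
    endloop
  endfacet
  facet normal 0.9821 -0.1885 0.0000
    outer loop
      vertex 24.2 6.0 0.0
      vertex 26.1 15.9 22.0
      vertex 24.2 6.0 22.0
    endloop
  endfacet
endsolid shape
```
; perimeter-only toolpath
G21 ; units = mm
G90 ; absolute positioning
G28 ; home
; layer 1
G0 Z7.3
G0 X26.1 Y15.9
G1 X20.4 Y24.2
G1 X10.5 Y26.1
G1 X2.2 Y20.4
G1 X0.3 Y10.5
G1 X6.0 Y2.2
G1 X15.9 Y0.3
G1 X24.2 Y6.0
G1 X26.1 Y15.9
; layer 2
G0 Z14.7
G0 X26.1 Y15.9
G1 X20.4 Y24.2
G1 X10.5 Y26.1
G1 X2.2 Y20.4
G1 X0.3 Y10.5
G1 X6.0 Y2.2
G1 X15.9 Y0.3
G1 X24.2 Y6.0
G1 X26.1 Y15.9
; layer 3
G0 Z22.0
G0 X26.1 Y15.9
G1 X20.4 Y24.2
G1 X10.5 Y26.1
G1 X2.2 Y20.4
G1 X0.3 Y10.5
G1 X6.0 Y2.2
G1 X15.9 Y0.3
G1 X24.2 Y6.0
G1 X26.1 Y15.9
M2 ; end

The solid is a regular 8-sided prism (a cylinder approximated with 8 flat sides), circumscribed radius ≈ 13.2 mm, height ≈ 22 mm. Slicing at Δz = 7.3 mm — 3 equal slices spanning the solid's height, so layer i sits at z = i·h/3 — gives 3 non-empty perimeters. Each is a 8-segment closed polygon; G0 lifts to the layer z and rapids to the start vertex, then G1 traces the edges.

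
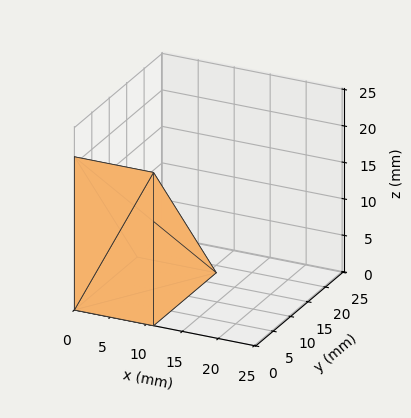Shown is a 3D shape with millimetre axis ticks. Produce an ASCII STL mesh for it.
Reading the render: the shape is a wedge (ramp): 11 × 18 mm base, rising to 21 mm along the y=0 edge and sloping linearly to z=0 at y=18 (dimensions read to the nearest mm from the axis ticks). For the STL, each face is triangulated and given an outward normal.

solid part
  facet normal 0.0000 0.0000 -1.0000
    outer loop
      vertex 11.0 18.0 0.0
      vertex 11.0 0.0 0.0
      vertex 0.0 0.0 0.0
    endloop
  endfacet
  facet normal 0.0000 0.0000 -1.0000
    outer loop
      vertex 0.0 18.0 0.0
      vertex 11.0 18.0 0.0
      vertex 0.0 0.0 0.0
    endloop
  endfacet
  facet normal 0.0000 -1.0000 0.0000
    outer loop
      vertex 0.0 0.0 0.0
      vertex 11.0 0.0 0.0
      vertex 11.0 0.0 21.0
    endloop
  endfacet
  facet normal 0.0000 -1.0000 0.0000
    outer loop
      vertex 0.0 0.0 0.0
      vertex 11.0 0.0 21.0
      vertex 0.0 0.0 21.0
    endloop
  endfacet
  facet normal 0.0000 0.7593 0.6508
    outer loop
      vertex 0.0 0.0 21.0
      vertex 11.0 0.0 21.0
      vertex 11.0 18.0 0.0
    endloop
  endfacet
  facet normal 0.0000 0.7593 0.6508
    outer loop
      vertex 0.0 0.0 21.0
      vertex 11.0 18.0 0.0
      vertex 0.0 18.0 0.0
    endloop
  endfacet
  facet normal -1.0000 0.0000 0.0000
    outer loop
      vertex 0.0 0.0 21.0
      vertex 0.0 18.0 0.0
      vertex 0.0 0.0 0.0
    endloop
  endfacet
  facet normal 1.0000 0.0000 0.0000
    outer loop
      vertex 11.0 0.0 0.0
      vertex 11.0 18.0 0.0
      vertex 11.0 0.0 21.0
    endloop
  endfacet
endsolid part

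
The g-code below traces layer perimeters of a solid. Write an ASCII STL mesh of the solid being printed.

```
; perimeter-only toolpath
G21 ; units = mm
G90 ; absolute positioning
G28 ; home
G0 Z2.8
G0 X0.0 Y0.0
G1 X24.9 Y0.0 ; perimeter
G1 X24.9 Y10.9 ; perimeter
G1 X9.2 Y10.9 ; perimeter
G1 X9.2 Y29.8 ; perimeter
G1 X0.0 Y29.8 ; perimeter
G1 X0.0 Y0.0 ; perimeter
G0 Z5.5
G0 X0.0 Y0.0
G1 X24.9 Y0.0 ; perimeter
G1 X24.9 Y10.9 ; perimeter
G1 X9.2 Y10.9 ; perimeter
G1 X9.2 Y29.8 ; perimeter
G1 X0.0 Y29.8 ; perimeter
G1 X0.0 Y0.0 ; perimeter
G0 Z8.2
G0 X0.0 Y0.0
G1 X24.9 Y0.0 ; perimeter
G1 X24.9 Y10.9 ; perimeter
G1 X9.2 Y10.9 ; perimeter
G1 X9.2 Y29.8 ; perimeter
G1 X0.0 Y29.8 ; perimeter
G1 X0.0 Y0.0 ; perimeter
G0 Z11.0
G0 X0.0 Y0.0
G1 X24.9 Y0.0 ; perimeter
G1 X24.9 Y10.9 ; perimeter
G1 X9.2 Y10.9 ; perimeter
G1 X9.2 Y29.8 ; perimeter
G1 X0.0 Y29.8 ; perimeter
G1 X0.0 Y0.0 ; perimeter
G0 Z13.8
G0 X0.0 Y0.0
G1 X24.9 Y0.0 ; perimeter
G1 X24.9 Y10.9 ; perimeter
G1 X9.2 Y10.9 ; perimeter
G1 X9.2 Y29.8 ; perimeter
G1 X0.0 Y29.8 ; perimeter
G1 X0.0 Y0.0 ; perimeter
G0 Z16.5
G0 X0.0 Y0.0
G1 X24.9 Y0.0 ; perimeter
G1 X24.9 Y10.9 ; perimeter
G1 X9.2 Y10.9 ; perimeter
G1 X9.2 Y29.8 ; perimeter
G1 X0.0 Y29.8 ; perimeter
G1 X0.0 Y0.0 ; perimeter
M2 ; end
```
solid part
  facet normal 0.0000 0.0000 -1.0000
    outer loop
      vertex 24.9 10.9 0.0
      vertex 24.9 0.0 0.0
      vertex 0.0 0.0 0.0
    endloop
  endfacet
  facet normal 0.0000 0.0000 -1.0000
    outer loop
      vertex 9.2 10.9 0.0
      vertex 24.9 10.9 0.0
      vertex 0.0 0.0 0.0
    endloop
  endfacet
  facet normal 0.0000 0.0000 -1.0000
    outer loop
      vertex 9.2 29.8 0.0
      vertex 9.2 10.9 0.0
      vertex 0.0 0.0 0.0
    endloop
  endfacet
  facet normal 0.0000 0.0000 -1.0000
    outer loop
      vertex 0.0 29.8 0.0
      vertex 9.2 29.8 0.0
      vertex 0.0 0.0 0.0
    endloop
  endfacet
  facet normal 0.0000 0.0000 1.0000
    outer loop
      vertex 0.0 0.0 16.5
      vertex 24.9 0.0 16.5
      vertex 24.9 10.9 16.5
    endloop
  endfacet
  facet normal 0.0000 0.0000 1.0000
    outer loop
      vertex 0.0 0.0 16.5
      vertex 24.9 10.9 16.5
      vertex 9.2 10.9 16.5
    endloop
  endfacet
  facet normal 0.0000 0.0000 1.0000
    outer loop
      vertex 0.0 0.0 16.5
      vertex 9.2 10.9 16.5
      vertex 9.2 29.8 16.5
    endloop
  endfacet
  facet normal 0.0000 0.0000 1.0000
    outer loop
      vertex 0.0 0.0 16.5
      vertex 9.2 29.8 16.5
      vertex 0.0 29.8 16.5
    endloop
  endfacet
  facet normal 0.0000 -1.0000 0.0000
    outer loop
      vertex 0.0 0.0 0.0
      vertex 24.9 0.0 0.0
      vertex 24.9 0.0 16.5
    endloop
  endfacet
  facet normal 0.0000 -1.0000 0.0000
    outer loop
      vertex 0.0 0.0 0.0
      vertex 24.9 0.0 16.5
      vertex 0.0 0.0 16.5
    endloop
  endfacet
  facet normal 1.0000 0.0000 0.0000
    outer loop
      vertex 24.9 0.0 0.0
      vertex 24.9 10.9 0.0
      vertex 24.9 10.9 16.5
    endloop
  endfacet
  facet normal 1.0000 0.0000 0.0000
    outer loop
      vertex 24.9 0.0 0.0
      vertex 24.9 10.9 16.5
      vertex 24.9 0.0 16.5
    endloop
  endfacet
  facet normal 0.0000 1.0000 0.0000
    outer loop
      vertex 24.9 10.9 0.0
      vertex 9.2 10.9 0.0
      vertex 9.2 10.9 16.5
    endloop
  endfacet
  facet normal 0.0000 1.0000 0.0000
    outer loop
      vertex 24.9 10.9 0.0
      vertex 9.2 10.9 16.5
      vertex 24.9 10.9 16.5
    endloop
  endfacet
  facet normal 1.0000 0.0000 0.0000
    outer loop
      vertex 9.2 10.9 0.0
      vertex 9.2 29.8 0.0
      vertex 9.2 29.8 16.5
    endloop
  endfacet
  facet normal 1.0000 0.0000 0.0000
    outer loop
      vertex 9.2 10.9 0.0
      vertex 9.2 29.8 16.5
      vertex 9.2 10.9 16.5
    endloop
  endfacet
  facet normal 0.0000 1.0000 0.0000
    outer loop
      vertex 9.2 29.8 0.0
      vertex 0.0 29.8 0.0
      vertex 0.0 29.8 16.5
    endloop
  endfacet
  facet normal 0.0000 1.0000 0.0000
    outer loop
      vertex 9.2 29.8 0.0
      vertex 0.0 29.8 16.5
      vertex 9.2 29.8 16.5
    endloop
  endfacet
  facet normal -1.0000 0.0000 0.0000
    outer loop
      vertex 0.0 29.8 0.0
      vertex 0.0 0.0 0.0
      vertex 0.0 0.0 16.5
    endloop
  endfacet
  facet normal -1.0000 0.0000 0.0000
    outer loop
      vertex 0.0 29.8 0.0
      vertex 0.0 0.0 16.5
      vertex 0.0 29.8 16.5
    endloop
  endfacet
endsolid part

The G0 Z moves step by Δz≈2.8 mm. Every layer's G1 loop is the same polygon, so the solid is a straight extrusion of it from z=0 to z≈16.5. Closing with flat bottom and top caps and triangulating gives 20 facets — an L-shaped prism: outer 24.9 × 29.8 mm, arm thicknesses ≈ 10.9 mm (horizontal) and 9.2 mm (vertical), extruded 16.5 mm in z.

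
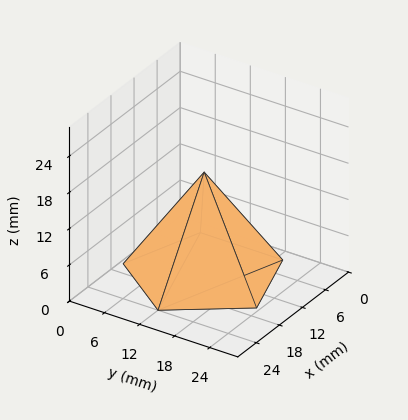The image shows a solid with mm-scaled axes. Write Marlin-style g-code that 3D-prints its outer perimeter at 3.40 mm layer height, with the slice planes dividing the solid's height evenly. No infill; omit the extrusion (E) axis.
Reading the render: the shape is a regular 5-sided pyramid, base circumscribed radius ≈ 12 mm, apex at z ≈ 17 mm (dimensions read to the nearest mm from the axis ticks). For the g-code, the solid's height is divided into equal slices at the stated Δz and each level perimeter traced with G1 moves after a G0 lift.

; perimeter-only toolpath
G21 ; units = mm
G90 ; absolute positioning
G28 ; home
; layer 1
G0 Z3.40
G0 X21.60 Y12.00
G1 X14.97 Y21.13
G1 X4.23 Y17.64
G1 X4.23 Y6.36
G1 X14.97 Y2.87
G1 X21.60 Y12.00
; layer 2
G0 Z6.80
G0 X19.20 Y12.00
G1 X14.23 Y18.85
G1 X6.17 Y16.23
G1 X6.17 Y7.77
G1 X14.23 Y5.15
G1 X19.20 Y12.00
; layer 3
G0 Z10.20
G0 X16.80 Y12.00
G1 X13.48 Y16.56
G1 X8.12 Y14.82
G1 X8.12 Y9.18
G1 X13.48 Y7.44
G1 X16.80 Y12.00
; layer 4
G0 Z13.60
G0 X14.40 Y12.00
G1 X12.74 Y14.28
G1 X10.06 Y13.41
G1 X10.06 Y10.59
G1 X12.74 Y9.72
G1 X14.40 Y12.00
M2 ; end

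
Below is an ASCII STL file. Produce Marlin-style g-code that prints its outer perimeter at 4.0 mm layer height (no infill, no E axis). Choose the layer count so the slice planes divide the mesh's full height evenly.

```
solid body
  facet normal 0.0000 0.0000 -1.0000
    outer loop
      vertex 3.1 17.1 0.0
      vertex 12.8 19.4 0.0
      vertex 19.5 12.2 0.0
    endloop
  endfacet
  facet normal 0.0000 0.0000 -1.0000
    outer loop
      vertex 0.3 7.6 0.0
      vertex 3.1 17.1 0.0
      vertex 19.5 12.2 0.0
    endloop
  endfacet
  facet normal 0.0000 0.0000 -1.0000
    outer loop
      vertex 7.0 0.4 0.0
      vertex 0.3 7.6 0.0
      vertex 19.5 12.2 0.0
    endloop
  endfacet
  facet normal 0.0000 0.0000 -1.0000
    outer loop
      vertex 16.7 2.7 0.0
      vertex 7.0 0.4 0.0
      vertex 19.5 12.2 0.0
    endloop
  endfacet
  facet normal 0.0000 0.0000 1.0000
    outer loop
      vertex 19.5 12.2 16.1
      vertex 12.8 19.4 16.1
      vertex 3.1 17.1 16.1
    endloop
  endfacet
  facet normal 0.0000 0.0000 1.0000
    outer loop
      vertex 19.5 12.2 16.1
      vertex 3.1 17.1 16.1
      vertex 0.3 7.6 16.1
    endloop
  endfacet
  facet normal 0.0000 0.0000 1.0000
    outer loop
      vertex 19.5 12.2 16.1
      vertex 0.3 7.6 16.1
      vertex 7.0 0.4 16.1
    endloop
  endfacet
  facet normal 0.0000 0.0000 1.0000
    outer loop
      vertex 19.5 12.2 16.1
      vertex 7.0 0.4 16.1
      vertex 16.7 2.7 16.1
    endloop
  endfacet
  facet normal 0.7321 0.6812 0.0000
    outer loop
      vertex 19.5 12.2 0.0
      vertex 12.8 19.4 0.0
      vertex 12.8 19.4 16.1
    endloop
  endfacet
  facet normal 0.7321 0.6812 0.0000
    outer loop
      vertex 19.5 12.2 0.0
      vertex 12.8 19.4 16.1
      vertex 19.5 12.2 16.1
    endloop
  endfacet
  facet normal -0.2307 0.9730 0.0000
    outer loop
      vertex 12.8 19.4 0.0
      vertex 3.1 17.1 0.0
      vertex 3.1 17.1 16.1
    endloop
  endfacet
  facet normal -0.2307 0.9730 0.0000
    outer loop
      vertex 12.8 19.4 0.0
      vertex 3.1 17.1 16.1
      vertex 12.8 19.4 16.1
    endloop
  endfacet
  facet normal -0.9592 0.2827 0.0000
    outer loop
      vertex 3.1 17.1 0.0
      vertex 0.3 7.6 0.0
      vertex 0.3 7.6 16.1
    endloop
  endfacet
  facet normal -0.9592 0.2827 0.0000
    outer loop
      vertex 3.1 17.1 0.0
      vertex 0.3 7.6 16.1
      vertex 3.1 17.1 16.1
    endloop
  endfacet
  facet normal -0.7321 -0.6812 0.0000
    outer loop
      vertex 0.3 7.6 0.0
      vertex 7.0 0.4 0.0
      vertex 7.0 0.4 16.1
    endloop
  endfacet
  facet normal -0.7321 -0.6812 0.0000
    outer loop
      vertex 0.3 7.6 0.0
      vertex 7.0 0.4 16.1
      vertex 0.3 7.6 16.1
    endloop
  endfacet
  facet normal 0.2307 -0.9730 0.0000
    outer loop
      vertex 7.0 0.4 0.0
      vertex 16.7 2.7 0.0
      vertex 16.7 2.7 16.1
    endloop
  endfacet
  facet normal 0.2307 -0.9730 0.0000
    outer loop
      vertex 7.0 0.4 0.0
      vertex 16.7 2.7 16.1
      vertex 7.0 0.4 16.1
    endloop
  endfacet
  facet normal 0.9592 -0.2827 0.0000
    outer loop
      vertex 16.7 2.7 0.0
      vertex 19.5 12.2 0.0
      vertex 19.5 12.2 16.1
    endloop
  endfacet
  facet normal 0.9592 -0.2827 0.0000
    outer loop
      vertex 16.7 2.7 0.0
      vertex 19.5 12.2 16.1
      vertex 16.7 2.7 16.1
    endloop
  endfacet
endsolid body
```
; perimeter-only toolpath
G21 ; units = mm
G90 ; absolute positioning
G28 ; home
; layer 1
G0 Z4.0
G0 X19.5 Y12.2
G1 X12.8 Y19.4
G1 X3.1 Y17.1
G1 X0.3 Y7.6
G1 X7.0 Y0.4
G1 X16.7 Y2.7
G1 X19.5 Y12.2
; layer 2
G0 Z8.1
G0 X19.5 Y12.2
G1 X12.8 Y19.4
G1 X3.1 Y17.1
G1 X0.3 Y7.6
G1 X7.0 Y0.4
G1 X16.7 Y2.7
G1 X19.5 Y12.2
; layer 3
G0 Z12.1
G0 X19.5 Y12.2
G1 X12.8 Y19.4
G1 X3.1 Y17.1
G1 X0.3 Y7.6
G1 X7.0 Y0.4
G1 X16.7 Y2.7
G1 X19.5 Y12.2
; layer 4
G0 Z16.1
G0 X19.5 Y12.2
G1 X12.8 Y19.4
G1 X3.1 Y17.1
G1 X0.3 Y7.6
G1 X7.0 Y0.4
G1 X16.7 Y2.7
G1 X19.5 Y12.2
M2 ; end

The solid is a regular 6-sided prism (a cylinder approximated with 6 flat sides), circumscribed radius ≈ 9.9 mm, height ≈ 16.1 mm. Slicing at Δz = 4.0 mm — 4 equal slices spanning the solid's height, so layer i sits at z = i·h/4 — gives 4 non-empty perimeters. Each is a 6-segment closed polygon; G0 lifts to the layer z and rapids to the start vertex, then G1 traces the edges.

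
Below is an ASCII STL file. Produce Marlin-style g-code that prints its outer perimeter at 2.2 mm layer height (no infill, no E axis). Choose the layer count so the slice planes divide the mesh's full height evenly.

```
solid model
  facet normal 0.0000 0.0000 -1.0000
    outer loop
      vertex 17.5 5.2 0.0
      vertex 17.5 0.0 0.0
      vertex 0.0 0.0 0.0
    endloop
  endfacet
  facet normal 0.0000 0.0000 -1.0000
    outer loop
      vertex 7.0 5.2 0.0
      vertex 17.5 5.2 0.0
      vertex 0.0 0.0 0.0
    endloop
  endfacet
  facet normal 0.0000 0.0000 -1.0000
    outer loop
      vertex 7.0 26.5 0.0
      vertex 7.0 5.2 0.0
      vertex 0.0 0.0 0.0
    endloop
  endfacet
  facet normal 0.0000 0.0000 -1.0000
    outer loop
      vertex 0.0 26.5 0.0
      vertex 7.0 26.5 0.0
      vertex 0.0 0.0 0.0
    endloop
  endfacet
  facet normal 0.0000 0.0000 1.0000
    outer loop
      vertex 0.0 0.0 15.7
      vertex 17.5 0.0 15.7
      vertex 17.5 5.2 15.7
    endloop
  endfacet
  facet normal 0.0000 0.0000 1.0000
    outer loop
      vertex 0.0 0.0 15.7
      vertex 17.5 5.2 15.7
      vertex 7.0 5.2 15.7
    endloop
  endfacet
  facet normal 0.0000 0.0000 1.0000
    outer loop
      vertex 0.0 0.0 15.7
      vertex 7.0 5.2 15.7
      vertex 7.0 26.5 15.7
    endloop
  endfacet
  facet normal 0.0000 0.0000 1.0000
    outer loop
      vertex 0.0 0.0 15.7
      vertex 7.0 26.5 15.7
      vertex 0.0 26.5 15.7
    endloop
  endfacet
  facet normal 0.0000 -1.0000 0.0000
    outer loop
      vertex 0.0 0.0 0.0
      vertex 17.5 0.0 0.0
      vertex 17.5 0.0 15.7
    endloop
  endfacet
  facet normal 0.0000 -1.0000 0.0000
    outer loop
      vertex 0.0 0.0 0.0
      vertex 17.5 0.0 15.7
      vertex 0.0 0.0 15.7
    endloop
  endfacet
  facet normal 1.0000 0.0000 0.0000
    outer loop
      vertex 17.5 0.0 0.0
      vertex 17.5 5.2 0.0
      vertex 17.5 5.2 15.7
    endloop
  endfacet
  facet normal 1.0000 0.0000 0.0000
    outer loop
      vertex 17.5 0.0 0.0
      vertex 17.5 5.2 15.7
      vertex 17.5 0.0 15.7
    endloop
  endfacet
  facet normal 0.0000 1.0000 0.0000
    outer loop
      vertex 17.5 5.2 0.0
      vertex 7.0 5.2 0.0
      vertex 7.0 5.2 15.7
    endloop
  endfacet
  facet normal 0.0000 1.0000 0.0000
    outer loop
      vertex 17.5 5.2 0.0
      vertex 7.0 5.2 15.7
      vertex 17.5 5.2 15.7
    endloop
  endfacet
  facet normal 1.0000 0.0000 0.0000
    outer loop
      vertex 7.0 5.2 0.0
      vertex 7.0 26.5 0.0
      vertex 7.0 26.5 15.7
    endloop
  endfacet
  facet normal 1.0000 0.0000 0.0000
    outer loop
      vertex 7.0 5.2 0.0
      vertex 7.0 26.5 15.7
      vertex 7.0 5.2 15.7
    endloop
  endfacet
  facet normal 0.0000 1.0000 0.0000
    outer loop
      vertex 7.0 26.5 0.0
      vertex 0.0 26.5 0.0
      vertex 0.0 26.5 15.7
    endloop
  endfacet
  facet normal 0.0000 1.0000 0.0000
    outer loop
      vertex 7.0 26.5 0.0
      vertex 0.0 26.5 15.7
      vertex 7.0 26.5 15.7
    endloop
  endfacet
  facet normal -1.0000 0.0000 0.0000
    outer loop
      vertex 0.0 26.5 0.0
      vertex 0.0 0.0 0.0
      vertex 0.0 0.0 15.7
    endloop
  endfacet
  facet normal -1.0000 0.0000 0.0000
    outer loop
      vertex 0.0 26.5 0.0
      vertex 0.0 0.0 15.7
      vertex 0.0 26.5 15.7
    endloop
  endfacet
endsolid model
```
; perimeter-only toolpath
G21 ; units = mm
G90 ; absolute positioning
G28 ; home
; layer 1
G0 Z2.2
G0 X0.0 Y0.0
G1 X17.5 Y0.0
G1 X17.5 Y5.2
G1 X7.0 Y5.2
G1 X7.0 Y26.5
G1 X0.0 Y26.5
G1 X0.0 Y0.0
; layer 2
G0 Z4.5
G0 X0.0 Y0.0
G1 X17.5 Y0.0
G1 X17.5 Y5.2
G1 X7.0 Y5.2
G1 X7.0 Y26.5
G1 X0.0 Y26.5
G1 X0.0 Y0.0
; layer 3
G0 Z6.7
G0 X0.0 Y0.0
G1 X17.5 Y0.0
G1 X17.5 Y5.2
G1 X7.0 Y5.2
G1 X7.0 Y26.5
G1 X0.0 Y26.5
G1 X0.0 Y0.0
; layer 4
G0 Z9.0
G0 X0.0 Y0.0
G1 X17.5 Y0.0
G1 X17.5 Y5.2
G1 X7.0 Y5.2
G1 X7.0 Y26.5
G1 X0.0 Y26.5
G1 X0.0 Y0.0
; layer 5
G0 Z11.2
G0 X0.0 Y0.0
G1 X17.5 Y0.0
G1 X17.5 Y5.2
G1 X7.0 Y5.2
G1 X7.0 Y26.5
G1 X0.0 Y26.5
G1 X0.0 Y0.0
; layer 6
G0 Z13.5
G0 X0.0 Y0.0
G1 X17.5 Y0.0
G1 X17.5 Y5.2
G1 X7.0 Y5.2
G1 X7.0 Y26.5
G1 X0.0 Y26.5
G1 X0.0 Y0.0
; layer 7
G0 Z15.7
G0 X0.0 Y0.0
G1 X17.5 Y0.0
G1 X17.5 Y5.2
G1 X7.0 Y5.2
G1 X7.0 Y26.5
G1 X0.0 Y26.5
G1 X0.0 Y0.0
M2 ; end

The solid is an L-shaped prism: outer 17.5 × 26.5 mm, arm thicknesses ≈ 5.2 mm (horizontal) and 7 mm (vertical), extruded 15.7 mm in z. Slicing at Δz = 2.2 mm — 7 equal slices spanning the solid's height, so layer i sits at z = i·h/7 — gives 7 non-empty perimeters. Each is a 6-segment closed polygon; G0 lifts to the layer z and rapids to the start vertex, then G1 traces the edges.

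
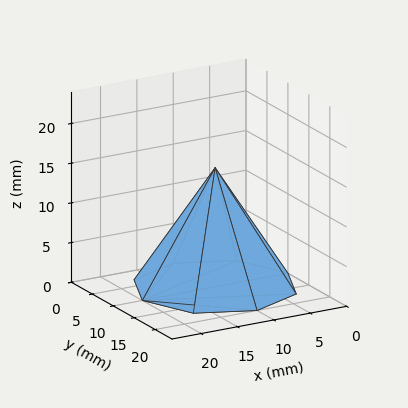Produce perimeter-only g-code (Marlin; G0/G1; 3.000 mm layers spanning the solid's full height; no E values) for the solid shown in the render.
Reading the render: the shape is a regular 8-sided pyramid, base circumscribed radius ≈ 10 mm, apex at z ≈ 15 mm (dimensions read to the nearest mm from the axis ticks). For the g-code, the solid's height is divided into equal slices at the stated Δz and each level perimeter traced with G1 moves after a G0 lift.

; perimeter-only toolpath
G21 ; units = mm
G90 ; absolute positioning
G28 ; home
; layer 1
G0 Z3.000
G0 X18.000 Y10.000
G1 X15.657 Y15.657
G1 X10.000 Y18.000
G1 X4.343 Y15.657
G1 X2.000 Y10.000
G1 X4.343 Y4.343
G1 X10.000 Y2.000
G1 X15.657 Y4.343
G1 X18.000 Y10.000
; layer 2
G0 Z6.000
G0 X16.000 Y10.000
G1 X14.243 Y14.243
G1 X10.000 Y16.000
G1 X5.757 Y14.243
G1 X4.000 Y10.000
G1 X5.757 Y5.757
G1 X10.000 Y4.000
G1 X14.243 Y5.757
G1 X16.000 Y10.000
; layer 3
G0 Z9.000
G0 X14.000 Y10.000
G1 X12.828 Y12.828
G1 X10.000 Y14.000
G1 X7.172 Y12.828
G1 X6.000 Y10.000
G1 X7.172 Y7.172
G1 X10.000 Y6.000
G1 X12.828 Y7.172
G1 X14.000 Y10.000
; layer 4
G0 Z12.000
G0 X12.000 Y10.000
G1 X11.414 Y11.414
G1 X10.000 Y12.000
G1 X8.586 Y11.414
G1 X8.000 Y10.000
G1 X8.586 Y8.586
G1 X10.000 Y8.000
G1 X11.414 Y8.586
G1 X12.000 Y10.000
M2 ; end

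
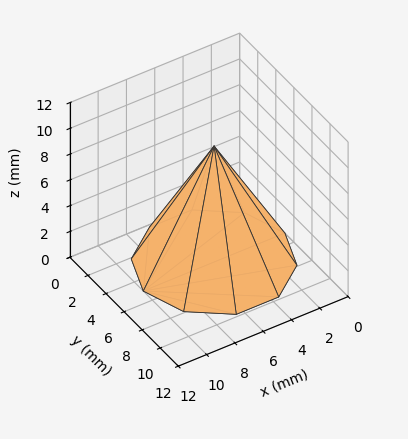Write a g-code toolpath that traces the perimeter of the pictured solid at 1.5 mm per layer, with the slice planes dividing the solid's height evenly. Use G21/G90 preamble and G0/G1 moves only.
Reading the render: the shape is a regular 10-sided pyramid, base circumscribed radius ≈ 5 mm, apex at z ≈ 9 mm (dimensions read to the nearest mm from the axis ticks). For the g-code, the solid's height is divided into equal slices at the stated Δz and each level perimeter traced with G1 moves after a G0 lift.

; perimeter-only toolpath
G21 ; units = mm
G90 ; absolute positioning
G28 ; home
; layer 1
G0 Z1.5
G0 X9.2 Y5.0
G1 X8.3 Y7.4
G1 X6.2 Y9.0
G1 X3.8 Y9.0
G1 X1.7 Y7.4
G1 X0.8 Y5.0
G1 X1.7 Y2.6
G1 X3.8 Y1.0
G1 X6.2 Y1.0
G1 X8.3 Y2.6
G1 X9.2 Y5.0
; layer 2
G0 Z3.0
G0 X8.3 Y5.0
G1 X7.7 Y6.9
G1 X6.0 Y8.2
G1 X4.0 Y8.2
G1 X2.3 Y6.9
G1 X1.7 Y5.0
G1 X2.3 Y3.1
G1 X4.0 Y1.8
G1 X6.0 Y1.8
G1 X7.7 Y3.1
G1 X8.3 Y5.0
; layer 3
G0 Z4.5
G0 X7.5 Y5.0
G1 X7.0 Y6.5
G1 X5.8 Y7.4
G1 X4.2 Y7.4
G1 X3.0 Y6.5
G1 X2.5 Y5.0
G1 X3.0 Y3.5
G1 X4.2 Y2.6
G1 X5.8 Y2.6
G1 X7.0 Y3.5
G1 X7.5 Y5.0
; layer 4
G0 Z6.0
G0 X6.7 Y5.0
G1 X6.3 Y6.0
G1 X5.5 Y6.6
G1 X4.5 Y6.6
G1 X3.7 Y6.0
G1 X3.3 Y5.0
G1 X3.7 Y4.0
G1 X4.5 Y3.4
G1 X5.5 Y3.4
G1 X6.3 Y4.0
G1 X6.7 Y5.0
; layer 5
G0 Z7.5
G0 X5.8 Y5.0
G1 X5.7 Y5.5
G1 X5.2 Y5.8
G1 X4.8 Y5.8
G1 X4.3 Y5.5
G1 X4.2 Y5.0
G1 X4.3 Y4.5
G1 X4.8 Y4.2
G1 X5.2 Y4.2
G1 X5.7 Y4.5
G1 X5.8 Y5.0
M2 ; end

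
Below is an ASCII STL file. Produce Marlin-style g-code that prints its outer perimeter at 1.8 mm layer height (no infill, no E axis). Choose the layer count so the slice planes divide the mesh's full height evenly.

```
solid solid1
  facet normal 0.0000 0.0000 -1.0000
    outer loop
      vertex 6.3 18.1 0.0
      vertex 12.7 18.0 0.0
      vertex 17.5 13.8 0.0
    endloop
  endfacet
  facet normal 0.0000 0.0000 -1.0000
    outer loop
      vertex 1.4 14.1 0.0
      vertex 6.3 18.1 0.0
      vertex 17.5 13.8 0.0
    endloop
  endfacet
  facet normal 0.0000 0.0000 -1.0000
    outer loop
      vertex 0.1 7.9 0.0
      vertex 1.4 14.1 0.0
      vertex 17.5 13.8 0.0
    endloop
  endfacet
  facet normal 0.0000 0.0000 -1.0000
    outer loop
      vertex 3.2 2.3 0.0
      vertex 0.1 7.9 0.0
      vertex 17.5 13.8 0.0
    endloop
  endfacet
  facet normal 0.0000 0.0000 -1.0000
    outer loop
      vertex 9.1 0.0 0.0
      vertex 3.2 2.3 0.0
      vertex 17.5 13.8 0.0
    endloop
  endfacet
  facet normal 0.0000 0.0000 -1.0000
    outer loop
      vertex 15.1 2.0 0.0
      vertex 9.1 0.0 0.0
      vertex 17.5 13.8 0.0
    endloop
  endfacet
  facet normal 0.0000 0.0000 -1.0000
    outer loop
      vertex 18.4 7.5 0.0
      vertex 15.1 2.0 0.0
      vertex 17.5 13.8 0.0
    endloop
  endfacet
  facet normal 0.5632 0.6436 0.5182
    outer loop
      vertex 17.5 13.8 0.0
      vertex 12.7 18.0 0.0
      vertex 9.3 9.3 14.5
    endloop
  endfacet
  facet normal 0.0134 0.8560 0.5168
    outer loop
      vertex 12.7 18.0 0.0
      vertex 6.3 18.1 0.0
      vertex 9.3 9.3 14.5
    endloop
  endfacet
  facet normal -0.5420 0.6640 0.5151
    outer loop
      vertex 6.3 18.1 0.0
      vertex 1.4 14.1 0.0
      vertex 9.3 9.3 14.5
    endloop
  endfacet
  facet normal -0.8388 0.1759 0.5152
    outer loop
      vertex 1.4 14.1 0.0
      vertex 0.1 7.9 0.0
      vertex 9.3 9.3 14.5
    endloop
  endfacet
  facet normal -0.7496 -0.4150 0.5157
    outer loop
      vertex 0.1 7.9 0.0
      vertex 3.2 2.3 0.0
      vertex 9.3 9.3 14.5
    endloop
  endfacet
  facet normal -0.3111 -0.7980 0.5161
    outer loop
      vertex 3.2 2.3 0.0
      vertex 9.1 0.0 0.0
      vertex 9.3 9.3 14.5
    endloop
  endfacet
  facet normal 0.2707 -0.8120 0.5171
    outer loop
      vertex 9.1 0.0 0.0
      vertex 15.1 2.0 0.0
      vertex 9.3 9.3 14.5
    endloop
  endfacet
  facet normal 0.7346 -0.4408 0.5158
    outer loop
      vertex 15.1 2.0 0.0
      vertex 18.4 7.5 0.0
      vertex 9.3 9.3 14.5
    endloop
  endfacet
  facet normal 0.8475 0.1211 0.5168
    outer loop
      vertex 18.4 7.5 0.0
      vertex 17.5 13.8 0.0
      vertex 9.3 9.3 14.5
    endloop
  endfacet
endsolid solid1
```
; perimeter-only toolpath
G21 ; units = mm
G90 ; absolute positioning
G28 ; home
; layer 1
G0 Z1.8
G0 X16.5 Y13.2
G1 X12.3 Y16.9
G1 X6.7 Y17.0
G1 X2.4 Y13.5
G1 X1.2 Y8.1
G1 X4.0 Y3.2
G1 X9.1 Y1.2
G1 X14.4 Y2.9
G1 X17.3 Y7.7
G1 X16.5 Y13.2
; layer 2
G0 Z3.6
G0 X15.4 Y12.7
G1 X11.8 Y15.8
G1 X7.0 Y15.9
G1 X3.4 Y12.9
G1 X2.4 Y8.2
G1 X4.7 Y4.0
G1 X9.1 Y2.3
G1 X13.6 Y3.8
G1 X16.1 Y8.0
G1 X15.4 Y12.7
; layer 3
G0 Z5.4
G0 X14.4 Y12.1
G1 X11.4 Y14.7
G1 X7.4 Y14.8
G1 X4.4 Y12.3
G1 X3.6 Y8.4
G1 X5.5 Y4.9
G1 X9.2 Y3.5
G1 X12.9 Y4.7
G1 X15.0 Y8.2
G1 X14.4 Y12.1
; layer 4
G0 Z7.2
G0 X13.4 Y11.6
G1 X11.0 Y13.7
G1 X7.8 Y13.7
G1 X5.4 Y11.7
G1 X4.7 Y8.6
G1 X6.2 Y5.8
G1 X9.2 Y4.7
G1 X12.2 Y5.7
G1 X13.8 Y8.4
G1 X13.4 Y11.6
; layer 5
G0 Z9.1
G0 X12.4 Y11.0
G1 X10.6 Y12.6
G1 X8.2 Y12.6
G1 X6.3 Y11.1
G1 X5.8 Y8.8
G1 X7.0 Y6.7
G1 X9.2 Y5.8
G1 X11.5 Y6.6
G1 X12.7 Y8.6
G1 X12.4 Y11.0
; layer 6
G0 Z10.9
G0 X11.4 Y10.4
G1 X10.2 Y11.5
G1 X8.6 Y11.5
G1 X7.3 Y10.5
G1 X7.0 Y9.0
G1 X7.8 Y7.6
G1 X9.2 Y7.0
G1 X10.8 Y7.5
G1 X11.6 Y8.9
G1 X11.4 Y10.4
; layer 7
G0 Z12.7
G0 X10.3 Y9.9
G1 X9.7 Y10.4
G1 X8.9 Y10.4
G1 X8.3 Y9.9
G1 X8.2 Y9.1
G1 X8.5 Y8.4
G1 X9.3 Y8.1
G1 X10.0 Y8.4
G1 X10.4 Y9.1
G1 X10.3 Y9.9
M2 ; end

The solid is a regular 9-sided pyramid, base circumscribed radius ≈ 9.3 mm, apex at z ≈ 14.5 mm. Slicing at Δz = 1.8 mm — 8 equal slices spanning the solid's height, so layer i sits at z = i·h/8 — gives 7 non-empty perimeters. Each is a 9-segment closed polygon; G0 lifts to the layer z and rapids to the start vertex, then G1 traces the edges. The cross-section shrinks linearly with z (the slice at the apex is degenerate and omitted).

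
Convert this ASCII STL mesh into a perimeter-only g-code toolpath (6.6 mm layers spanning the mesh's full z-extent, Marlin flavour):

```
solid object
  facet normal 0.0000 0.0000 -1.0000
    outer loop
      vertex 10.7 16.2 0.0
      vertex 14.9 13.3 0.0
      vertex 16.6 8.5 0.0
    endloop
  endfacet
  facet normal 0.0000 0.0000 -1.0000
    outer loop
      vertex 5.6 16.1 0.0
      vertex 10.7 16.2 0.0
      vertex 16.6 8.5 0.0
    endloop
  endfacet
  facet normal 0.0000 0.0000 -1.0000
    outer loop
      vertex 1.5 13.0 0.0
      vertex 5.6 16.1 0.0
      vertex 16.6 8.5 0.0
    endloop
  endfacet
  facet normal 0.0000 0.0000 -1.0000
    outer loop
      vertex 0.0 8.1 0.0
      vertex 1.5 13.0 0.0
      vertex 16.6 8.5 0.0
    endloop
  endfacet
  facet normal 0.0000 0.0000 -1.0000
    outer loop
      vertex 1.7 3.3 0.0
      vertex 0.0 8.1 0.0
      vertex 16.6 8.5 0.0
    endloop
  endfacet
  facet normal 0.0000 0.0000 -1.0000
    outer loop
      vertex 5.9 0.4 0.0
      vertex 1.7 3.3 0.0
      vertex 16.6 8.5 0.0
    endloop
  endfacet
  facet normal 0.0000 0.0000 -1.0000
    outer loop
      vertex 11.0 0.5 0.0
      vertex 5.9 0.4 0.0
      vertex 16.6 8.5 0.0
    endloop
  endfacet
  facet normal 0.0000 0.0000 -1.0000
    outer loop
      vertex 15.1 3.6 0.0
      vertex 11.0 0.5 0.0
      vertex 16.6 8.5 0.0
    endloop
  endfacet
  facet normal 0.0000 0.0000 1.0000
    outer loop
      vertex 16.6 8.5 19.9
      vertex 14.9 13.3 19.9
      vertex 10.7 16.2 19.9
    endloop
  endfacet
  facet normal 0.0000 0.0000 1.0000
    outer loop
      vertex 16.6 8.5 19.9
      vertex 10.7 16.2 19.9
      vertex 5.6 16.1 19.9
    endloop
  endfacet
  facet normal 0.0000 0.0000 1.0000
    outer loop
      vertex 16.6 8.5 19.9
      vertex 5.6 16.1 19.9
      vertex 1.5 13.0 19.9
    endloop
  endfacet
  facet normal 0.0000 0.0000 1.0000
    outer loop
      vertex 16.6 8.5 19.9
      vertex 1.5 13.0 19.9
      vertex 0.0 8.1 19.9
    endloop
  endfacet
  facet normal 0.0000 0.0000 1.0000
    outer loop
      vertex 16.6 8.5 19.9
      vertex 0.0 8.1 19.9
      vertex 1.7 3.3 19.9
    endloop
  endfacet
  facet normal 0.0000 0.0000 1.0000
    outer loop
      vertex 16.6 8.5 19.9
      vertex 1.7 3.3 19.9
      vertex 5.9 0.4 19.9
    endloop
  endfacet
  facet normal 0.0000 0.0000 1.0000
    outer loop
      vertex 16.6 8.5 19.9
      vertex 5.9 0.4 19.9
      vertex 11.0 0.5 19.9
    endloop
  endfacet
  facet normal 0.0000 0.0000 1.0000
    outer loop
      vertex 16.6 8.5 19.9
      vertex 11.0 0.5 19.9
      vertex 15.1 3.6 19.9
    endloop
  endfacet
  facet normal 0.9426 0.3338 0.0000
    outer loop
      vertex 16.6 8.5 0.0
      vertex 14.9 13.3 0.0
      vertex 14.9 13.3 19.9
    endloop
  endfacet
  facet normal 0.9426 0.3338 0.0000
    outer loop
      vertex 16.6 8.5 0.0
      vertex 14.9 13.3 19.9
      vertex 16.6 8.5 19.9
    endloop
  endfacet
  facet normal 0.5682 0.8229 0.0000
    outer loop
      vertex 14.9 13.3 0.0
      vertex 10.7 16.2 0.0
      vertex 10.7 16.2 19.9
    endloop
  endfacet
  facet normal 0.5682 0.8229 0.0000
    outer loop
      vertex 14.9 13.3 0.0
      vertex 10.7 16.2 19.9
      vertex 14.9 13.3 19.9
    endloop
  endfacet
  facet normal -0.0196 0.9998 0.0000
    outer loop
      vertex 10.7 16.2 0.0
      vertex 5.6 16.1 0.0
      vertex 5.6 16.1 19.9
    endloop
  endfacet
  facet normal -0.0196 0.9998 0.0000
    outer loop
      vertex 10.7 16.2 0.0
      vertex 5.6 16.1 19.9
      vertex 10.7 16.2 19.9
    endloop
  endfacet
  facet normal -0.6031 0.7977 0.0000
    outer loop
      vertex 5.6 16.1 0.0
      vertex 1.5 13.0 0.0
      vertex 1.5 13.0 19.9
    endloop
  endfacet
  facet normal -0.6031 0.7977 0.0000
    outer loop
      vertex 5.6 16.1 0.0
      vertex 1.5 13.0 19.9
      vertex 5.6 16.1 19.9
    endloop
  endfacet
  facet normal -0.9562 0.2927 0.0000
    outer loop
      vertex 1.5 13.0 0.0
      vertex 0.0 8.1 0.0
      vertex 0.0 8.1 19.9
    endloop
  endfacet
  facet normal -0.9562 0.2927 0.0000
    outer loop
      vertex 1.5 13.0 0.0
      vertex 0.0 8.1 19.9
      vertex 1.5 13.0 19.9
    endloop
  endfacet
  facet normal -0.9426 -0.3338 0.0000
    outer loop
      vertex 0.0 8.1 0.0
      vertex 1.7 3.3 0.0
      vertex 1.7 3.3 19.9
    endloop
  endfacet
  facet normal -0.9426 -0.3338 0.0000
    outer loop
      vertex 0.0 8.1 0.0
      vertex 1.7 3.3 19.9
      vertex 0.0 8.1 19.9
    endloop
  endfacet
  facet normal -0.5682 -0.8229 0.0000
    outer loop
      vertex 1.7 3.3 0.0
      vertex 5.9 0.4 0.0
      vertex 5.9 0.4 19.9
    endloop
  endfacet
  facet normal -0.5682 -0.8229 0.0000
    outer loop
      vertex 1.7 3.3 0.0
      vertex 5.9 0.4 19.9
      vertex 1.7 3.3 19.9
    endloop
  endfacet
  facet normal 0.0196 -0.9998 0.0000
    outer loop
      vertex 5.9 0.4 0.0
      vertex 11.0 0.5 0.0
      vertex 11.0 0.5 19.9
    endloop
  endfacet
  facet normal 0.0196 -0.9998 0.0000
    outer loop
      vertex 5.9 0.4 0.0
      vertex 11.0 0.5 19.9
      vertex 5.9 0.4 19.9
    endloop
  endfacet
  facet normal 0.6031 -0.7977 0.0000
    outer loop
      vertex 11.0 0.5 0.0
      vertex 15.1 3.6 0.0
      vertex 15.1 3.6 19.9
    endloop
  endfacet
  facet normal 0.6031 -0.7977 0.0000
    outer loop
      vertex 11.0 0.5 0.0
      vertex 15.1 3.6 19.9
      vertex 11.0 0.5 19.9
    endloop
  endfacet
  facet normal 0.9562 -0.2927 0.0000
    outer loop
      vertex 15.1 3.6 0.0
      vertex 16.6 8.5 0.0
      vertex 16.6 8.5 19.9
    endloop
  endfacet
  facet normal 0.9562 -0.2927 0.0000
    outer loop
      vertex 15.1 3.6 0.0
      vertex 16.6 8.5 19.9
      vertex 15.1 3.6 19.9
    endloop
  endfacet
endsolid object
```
; perimeter-only toolpath
G21 ; units = mm
G90 ; absolute positioning
G28 ; home
; layer 1
G0 Z6.6
G0 X16.6 Y8.5
G1 X14.9 Y13.3
G1 X10.7 Y16.2
G1 X5.6 Y16.1
G1 X1.5 Y13.0
G1 X0.0 Y8.1
G1 X1.7 Y3.3
G1 X5.9 Y0.4
G1 X11.0 Y0.5
G1 X15.1 Y3.6
G1 X16.6 Y8.5
; layer 2
G0 Z13.3
G0 X16.6 Y8.5
G1 X14.9 Y13.3
G1 X10.7 Y16.2
G1 X5.6 Y16.1
G1 X1.5 Y13.0
G1 X0.0 Y8.1
G1 X1.7 Y3.3
G1 X5.9 Y0.4
G1 X11.0 Y0.5
G1 X15.1 Y3.6
G1 X16.6 Y8.5
; layer 3
G0 Z19.9
G0 X16.6 Y8.5
G1 X14.9 Y13.3
G1 X10.7 Y16.2
G1 X5.6 Y16.1
G1 X1.5 Y13.0
G1 X0.0 Y8.1
G1 X1.7 Y3.3
G1 X5.9 Y0.4
G1 X11.0 Y0.5
G1 X15.1 Y3.6
G1 X16.6 Y8.5
M2 ; end

The solid is a regular 10-sided prism (a cylinder approximated with 10 flat sides), circumscribed radius ≈ 8.3 mm, height ≈ 19.9 mm. Slicing at Δz = 6.6 mm — 3 equal slices spanning the solid's height, so layer i sits at z = i·h/3 — gives 3 non-empty perimeters. Each is a 10-segment closed polygon; G0 lifts to the layer z and rapids to the start vertex, then G1 traces the edges.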